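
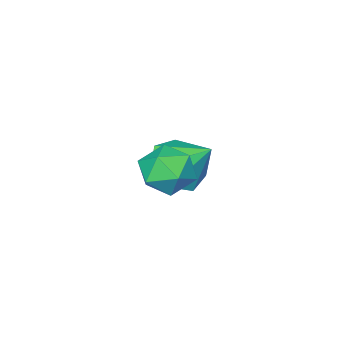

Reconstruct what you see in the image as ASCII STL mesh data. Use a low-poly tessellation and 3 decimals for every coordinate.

solid 
facet normal 0.155 -0.696 -0.701
outer loop
vertex -0.298 -0.814 -3.77
vertex -1.169 -1.328 -3.453
vertex -1.08 -0.568 -4.187
endloop
endfacet
facet normal 0.362 0.923 -0.134
outer loop
vertex -0.298 -0.814 -3.77
vertex -1.08 -0.568 -4.187
vertex -1.431 -0.152 -2.267
endloop
endfacet
facet normal 0.155 -0.696 -0.701
outer loop
vertex -1.08 -0.568 -4.187
vertex -1.169 -1.328 -3.453
vertex -1.93 -0.895 -4.051
endloop
endfacet
facet normal -0.383 0.886 -0.262
outer loop
vertex -1.08 -0.568 -4.187
vertex -1.93 -0.895 -4.051
vertex -1.431 -0.152 -2.267
endloop
endfacet
facet normal 0.154 -0.696 -0.701
outer loop
vertex -1.93 -0.895 -4.051
vertex -1.169 -1.328 -3.453
vertex -2.206 -1.547 -3.464
endloop
endfacet
facet normal -0.896 0.440 0.067
outer loop
vertex -1.93 -0.895 -4.051
vertex -2.206 -1.547 -3.464
vertex -1.431 -0.152 -2.267
endloop
endfacet
facet normal 0.154 -0.696 -0.701
outer loop
vertex -2.206 -1.547 -3.464
vertex -1.169 -1.328 -3.453
vertex -1.702 -2.035 -2.869
endloop
endfacet
facet normal -0.792 -0.080 0.605
outer loop
vertex -2.206 -1.547 -3.464
vertex -1.702 -2.035 -2.869
vertex -1.431 -0.152 -2.267
endloop
endfacet
facet normal 0.155 -0.696 -0.701
outer loop
vertex -1.702 -2.035 -2.869
vertex -1.169 -1.328 -3.453
vertex -0.796 -1.99 -2.714
endloop
endfacet
facet normal -0.148 -0.282 0.948
outer loop
vertex -1.702 -2.035 -2.869
vertex -0.796 -1.99 -2.714
vertex -1.431 -0.152 -2.267
endloop
endfacet
facet normal 0.156 -0.695 -0.702
outer loop
vertex -0.796 -1.99 -2.714
vertex -1.169 -1.328 -3.453
vertex -0.172 -1.447 -3.114
endloop
endfacet
facet normal 0.548 -0.014 0.836
outer loop
vertex -0.796 -1.99 -2.714
vertex -0.172 -1.447 -3.114
vertex -1.431 -0.152 -2.267
endloop
endfacet
facet normal 0.155 -0.696 -0.701
outer loop
vertex -0.172 -1.447 -3.114
vertex -1.169 -1.328 -3.453
vertex -0.298 -0.814 -3.77
endloop
endfacet
facet normal 0.776 0.522 0.355
outer loop
vertex -0.172 -1.447 -3.114
vertex -0.298 -0.814 -3.77
vertex -1.431 -0.152 -2.267
endloop
endfacet
facet normal 0.080 0.935 -0.346
outer loop
vertex 2.118 1.887 -1.591
vertex 1.319 2.115 -1.16
vertex 2.135 2.211 -0.713
endloop
endfacet
facet normal 0.725 0.642 -0.251
outer loop
vertex 2.118 1.887 -1.591
vertex 2.135 2.211 -0.713
vertex 2.685 1.494 -0.958
endloop
endfacet
facet normal 0.759 0.050 -0.649
outer loop
vertex 2.118 1.887 -1.591
vertex 2.685 1.494 -0.958
vertex 2.208 0.956 -1.558
endloop
endfacet
facet normal 0.137 -0.022 -0.990
outer loop
vertex 2.118 1.887 -1.591
vertex 2.208 0.956 -1.558
vertex 1.364 1.34 -1.683
endloop
endfacet
facet normal -0.283 0.525 -0.803
outer loop
vertex 2.118 1.887 -1.591
vertex 1.364 1.34 -1.683
vertex 1.319 2.115 -1.16
endloop
endfacet
facet normal 0.780 0.450 0.434
outer loop
vertex 2.685 1.494 -0.958
vertex 2.135 2.211 -0.713
vertex 2.236 1.48 -0.137
endloop
endfacet
facet normal -0.262 0.924 0.279
outer loop
vertex 2.135 2.211 -0.713
vertex 1.319 2.115 -1.16
vertex 1.392 1.864 -0.262
endloop
endfacet
facet normal -0.849 0.261 -0.460
outer loop
vertex 1.319 2.115 -1.16
vertex 1.364 1.34 -1.683
vertex 0.915 1.326 -0.862
endloop
endfacet
facet normal -0.171 -0.624 -0.762
outer loop
vertex 1.364 1.34 -1.683
vertex 2.208 0.956 -1.558
vertex 1.465 0.609 -1.107
endloop
endfacet
facet normal 0.836 -0.507 -0.210
outer loop
vertex 2.208 0.956 -1.558
vertex 2.685 1.494 -0.958
vertex 2.281 0.705 -0.66
endloop
endfacet
facet normal -0.137 0.022 0.990
outer loop
vertex 1.482 0.933 -0.229
vertex 2.236 1.48 -0.137
vertex 1.392 1.864 -0.262
endloop
endfacet
facet normal -0.759 -0.050 0.649
outer loop
vertex 1.482 0.933 -0.229
vertex 1.392 1.864 -0.262
vertex 0.915 1.326 -0.862
endloop
endfacet
facet normal -0.725 -0.642 0.251
outer loop
vertex 1.482 0.933 -0.229
vertex 0.915 1.326 -0.862
vertex 1.465 0.609 -1.107
endloop
endfacet
facet normal -0.080 -0.935 0.346
outer loop
vertex 1.482 0.933 -0.229
vertex 1.465 0.609 -1.107
vertex 2.281 0.705 -0.66
endloop
endfacet
facet normal 0.283 -0.525 0.803
outer loop
vertex 1.482 0.933 -0.229
vertex 2.281 0.705 -0.66
vertex 2.236 1.48 -0.137
endloop
endfacet
facet normal 0.171 0.624 0.762
outer loop
vertex 1.392 1.864 -0.262
vertex 2.236 1.48 -0.137
vertex 2.135 2.211 -0.713
endloop
endfacet
facet normal -0.836 0.507 0.210
outer loop
vertex 0.915 1.326 -0.862
vertex 1.392 1.864 -0.262
vertex 1.319 2.115 -1.16
endloop
endfacet
facet normal -0.780 -0.450 -0.434
outer loop
vertex 1.465 0.609 -1.107
vertex 0.915 1.326 -0.862
vertex 1.364 1.34 -1.683
endloop
endfacet
facet normal 0.262 -0.924 -0.279
outer loop
vertex 2.281 0.705 -0.66
vertex 1.465 0.609 -1.107
vertex 2.208 0.956 -1.558
endloop
endfacet
facet normal 0.849 -0.261 0.460
outer loop
vertex 2.236 1.48 -0.137
vertex 2.281 0.705 -0.66
vertex 2.685 1.494 -0.958
endloop
endfacet

endsolid


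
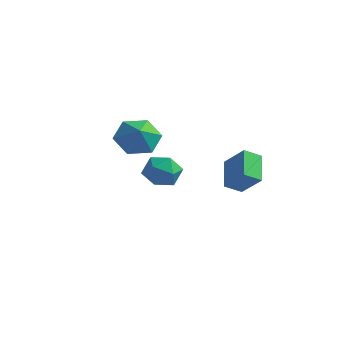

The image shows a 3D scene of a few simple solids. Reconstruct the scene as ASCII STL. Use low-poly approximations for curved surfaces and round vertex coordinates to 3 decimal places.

solid 
facet normal -0.568 -0.653 0.501
outer loop
vertex 2.058 -0.306 -2.847
vertex 1.399 0.863 -2.07
vertex 1.058 -0.204 -3.849
endloop
endfacet
facet normal 0.425 -0.754 -0.501
outer loop
vertex 1.581 0.397 -4.31
vertex 2.058 -0.306 -2.847
vertex 1.058 -0.204 -3.849
endloop
endfacet
facet normal -0.569 -0.653 0.501
outer loop
vertex 1.058 -0.204 -3.849
vertex 1.399 0.863 -2.07
vertex 0.399 0.965 -3.073
endloop
endfacet
facet normal -0.705 0.072 -0.706
outer loop
vertex 0.399 0.965 -3.073
vertex 1.581 0.397 -4.31
vertex 1.058 -0.204 -3.849
endloop
endfacet
facet normal 0.705 -0.072 0.706
outer loop
vertex 2.058 -0.306 -2.847
vertex 1.922 1.464 -2.531
vertex 1.399 0.863 -2.07
endloop
endfacet
facet normal 0.426 -0.754 -0.501
outer loop
vertex 2.581 0.295 -3.307
vertex 2.058 -0.306 -2.847
vertex 1.581 0.397 -4.31
endloop
endfacet
facet normal 0.704 -0.072 0.706
outer loop
vertex 2.581 0.295 -3.307
vertex 1.922 1.464 -2.531
vertex 2.058 -0.306 -2.847
endloop
endfacet
facet normal -0.425 0.754 0.501
outer loop
vertex 1.399 0.863 -2.07
vertex 1.922 1.464 -2.531
vertex 0.399 0.965 -3.073
endloop
endfacet
facet normal -0.704 0.072 -0.706
outer loop
vertex 0.922 1.566 -3.533
vertex 1.581 0.397 -4.31
vertex 0.399 0.965 -3.073
endloop
endfacet
facet normal -0.425 0.754 0.501
outer loop
vertex 0.399 0.965 -3.073
vertex 1.922 1.464 -2.531
vertex 0.922 1.566 -3.533
endloop
endfacet
facet normal 0.568 0.653 -0.500
outer loop
vertex 0.922 1.566 -3.533
vertex 2.581 0.295 -3.307
vertex 1.581 0.397 -4.31
endloop
endfacet
facet normal 0.568 0.653 -0.501
outer loop
vertex 1.922 1.464 -2.531
vertex 2.581 0.295 -3.307
vertex 0.922 1.566 -3.533
endloop
endfacet
facet normal -0.465 0.545 -0.698
outer loop
vertex -2.796 1.161 -2.375
vertex -3.619 0.461 -2.374
vertex -3.63 1.309 -1.704
endloop
endfacet
facet normal 0.633 0.265 0.728
outer loop
vertex -2.796 1.161 -2.375
vertex -3.63 1.309 -1.704
vertex -3.121 -0.121 -1.626
endloop
endfacet
facet normal -0.465 0.545 -0.698
outer loop
vertex -3.63 1.309 -1.704
vertex -3.619 0.461 -2.374
vertex -4.452 0.609 -1.703
endloop
endfacet
facet normal -0.035 0.042 0.999
outer loop
vertex -3.63 1.309 -1.704
vertex -4.452 0.609 -1.703
vertex -3.121 -0.121 -1.626
endloop
endfacet
facet normal -0.465 0.545 -0.698
outer loop
vertex -4.452 0.609 -1.703
vertex -3.619 0.461 -2.374
vertex -4.441 -0.238 -2.372
endloop
endfacet
facet normal -0.361 -0.581 0.730
outer loop
vertex -4.452 0.609 -1.703
vertex -4.441 -0.238 -2.372
vertex -3.121 -0.121 -1.626
endloop
endfacet
facet normal -0.465 0.545 -0.698
outer loop
vertex -4.441 -0.238 -2.372
vertex -3.619 0.461 -2.374
vertex -3.607 -0.386 -3.043
endloop
endfacet
facet normal -0.021 -0.981 0.191
outer loop
vertex -4.441 -0.238 -2.372
vertex -3.607 -0.386 -3.043
vertex -3.121 -0.121 -1.626
endloop
endfacet
facet normal -0.465 0.545 -0.698
outer loop
vertex -3.607 -0.386 -3.043
vertex -3.619 0.461 -2.374
vertex -2.785 0.314 -3.044
endloop
endfacet
facet normal 0.646 -0.759 -0.080
outer loop
vertex -3.607 -0.386 -3.043
vertex -2.785 0.314 -3.044
vertex -3.121 -0.121 -1.626
endloop
endfacet
facet normal -0.465 0.545 -0.698
outer loop
vertex -2.785 0.314 -3.044
vertex -3.619 0.461 -2.374
vertex -2.796 1.161 -2.375
endloop
endfacet
facet normal 0.973 -0.136 0.189
outer loop
vertex -2.785 0.314 -3.044
vertex -2.796 1.161 -2.375
vertex -3.121 -0.121 -1.626
endloop
endfacet
facet normal -0.158 -0.235 0.959
outer loop
vertex -1.262 -2.269 -1.834
vertex -0.71 -2.994 -1.921
vertex -0.367 -2.185 -1.666
endloop
endfacet
facet normal -0.205 0.470 0.858
outer loop
vertex -1.262 -2.269 -1.834
vertex -0.367 -2.185 -1.666
vertex -0.808 -1.532 -2.129
endloop
endfacet
facet normal -0.716 0.590 0.373
outer loop
vertex -1.262 -2.269 -1.834
vertex -0.808 -1.532 -2.129
vertex -1.424 -1.936 -2.671
endloop
endfacet
facet normal -0.984 -0.040 0.174
outer loop
vertex -1.262 -2.269 -1.834
vertex -1.424 -1.936 -2.671
vertex -1.364 -2.84 -2.542
endloop
endfacet
facet normal -0.639 -0.551 0.536
outer loop
vertex -1.262 -2.269 -1.834
vertex -1.364 -2.84 -2.542
vertex -0.71 -2.994 -1.921
endloop
endfacet
facet normal 0.414 0.696 0.587
outer loop
vertex -0.808 -1.532 -2.129
vertex -0.367 -2.185 -1.666
vertex 0.024 -1.8 -2.398
endloop
endfacet
facet normal 0.491 -0.444 0.749
outer loop
vertex -0.367 -2.185 -1.666
vertex -0.71 -2.994 -1.921
vertex 0.084 -2.704 -2.269
endloop
endfacet
facet normal -0.287 -0.956 0.065
outer loop
vertex -0.71 -2.994 -1.921
vertex -1.364 -2.84 -2.542
vertex -0.532 -3.108 -2.811
endloop
endfacet
facet normal -0.844 -0.130 -0.520
outer loop
vertex -1.364 -2.84 -2.542
vertex -1.424 -1.936 -2.671
vertex -0.973 -2.455 -3.274
endloop
endfacet
facet normal -0.411 0.890 -0.196
outer loop
vertex -1.424 -1.936 -2.671
vertex -0.808 -1.532 -2.129
vertex -0.63 -1.646 -3.019
endloop
endfacet
facet normal 0.984 0.040 -0.174
outer loop
vertex -0.078 -2.371 -3.106
vertex 0.024 -1.8 -2.398
vertex 0.084 -2.704 -2.269
endloop
endfacet
facet normal 0.716 -0.590 -0.373
outer loop
vertex -0.078 -2.371 -3.106
vertex 0.084 -2.704 -2.269
vertex -0.532 -3.108 -2.811
endloop
endfacet
facet normal 0.205 -0.470 -0.858
outer loop
vertex -0.078 -2.371 -3.106
vertex -0.532 -3.108 -2.811
vertex -0.973 -2.455 -3.274
endloop
endfacet
facet normal 0.158 0.235 -0.959
outer loop
vertex -0.078 -2.371 -3.106
vertex -0.973 -2.455 -3.274
vertex -0.63 -1.646 -3.019
endloop
endfacet
facet normal 0.639 0.551 -0.536
outer loop
vertex -0.078 -2.371 -3.106
vertex -0.63 -1.646 -3.019
vertex 0.024 -1.8 -2.398
endloop
endfacet
facet normal 0.844 0.130 0.520
outer loop
vertex 0.084 -2.704 -2.269
vertex 0.024 -1.8 -2.398
vertex -0.367 -2.185 -1.666
endloop
endfacet
facet normal 0.411 -0.890 0.196
outer loop
vertex -0.532 -3.108 -2.811
vertex 0.084 -2.704 -2.269
vertex -0.71 -2.994 -1.921
endloop
endfacet
facet normal -0.414 -0.696 -0.587
outer loop
vertex -0.973 -2.455 -3.274
vertex -0.532 -3.108 -2.811
vertex -1.364 -2.84 -2.542
endloop
endfacet
facet normal -0.491 0.444 -0.749
outer loop
vertex -0.63 -1.646 -3.019
vertex -0.973 -2.455 -3.274
vertex -1.424 -1.936 -2.671
endloop
endfacet
facet normal 0.287 0.956 -0.065
outer loop
vertex 0.024 -1.8 -2.398
vertex -0.63 -1.646 -3.019
vertex -0.808 -1.532 -2.129
endloop
endfacet

endsolid


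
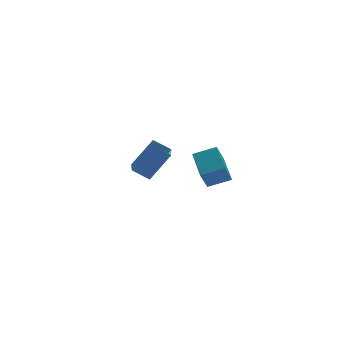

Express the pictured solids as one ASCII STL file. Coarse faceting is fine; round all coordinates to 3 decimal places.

solid 
facet normal -0.461 -0.253 0.851
outer loop
vertex -0.899 -2.97 0.725
vertex -0.527 -1.436 1.383
vertex -1.897 -2.549 0.31
endloop
endfacet
facet normal -0.218 -0.897 -0.385
outer loop
vertex -1.413 -2.284 -0.583
vertex -0.899 -2.97 0.725
vertex -1.897 -2.549 0.31
endloop
endfacet
facet normal -0.460 -0.253 0.851
outer loop
vertex -1.897 -2.549 0.31
vertex -0.527 -1.436 1.383
vertex -1.525 -1.016 0.968
endloop
endfacet
facet normal -0.860 0.363 -0.359
outer loop
vertex -1.525 -1.016 0.968
vertex -1.413 -2.284 -0.583
vertex -1.897 -2.549 0.31
endloop
endfacet
facet normal 0.860 -0.362 0.359
outer loop
vertex -0.899 -2.97 0.725
vertex -0.043 -1.171 0.49
vertex -0.527 -1.436 1.383
endloop
endfacet
facet normal -0.217 -0.897 -0.385
outer loop
vertex -0.415 -2.704 -0.168
vertex -0.899 -2.97 0.725
vertex -1.413 -2.284 -0.583
endloop
endfacet
facet normal 0.860 -0.363 0.358
outer loop
vertex -0.415 -2.704 -0.168
vertex -0.043 -1.171 0.49
vertex -0.899 -2.97 0.725
endloop
endfacet
facet normal 0.218 0.897 0.384
outer loop
vertex -0.527 -1.436 1.383
vertex -0.043 -1.171 0.49
vertex -1.525 -1.016 0.968
endloop
endfacet
facet normal -0.860 0.362 -0.358
outer loop
vertex -1.041 -0.75 0.075
vertex -1.413 -2.284 -0.583
vertex -1.525 -1.016 0.968
endloop
endfacet
facet normal 0.218 0.897 0.385
outer loop
vertex -1.525 -1.016 0.968
vertex -0.043 -1.171 0.49
vertex -1.041 -0.75 0.075
endloop
endfacet
facet normal 0.460 0.253 -0.851
outer loop
vertex -1.041 -0.75 0.075
vertex -0.415 -2.704 -0.168
vertex -1.413 -2.284 -0.583
endloop
endfacet
facet normal 0.461 0.253 -0.851
outer loop
vertex -0.043 -1.171 0.49
vertex -0.415 -2.704 -0.168
vertex -1.041 -0.75 0.075
endloop
endfacet
facet normal -0.698 -0.162 -0.697
outer loop
vertex -2.786 2.76 -0.906
vertex -2.015 4.39 -2.058
vertex -2.155 2.12 -1.389
endloop
endfacet
facet normal -0.360 -0.762 0.538
outer loop
vertex -0.905 2.41 -0.142
vertex -2.786 2.76 -0.906
vertex -2.155 2.12 -1.389
endloop
endfacet
facet normal -0.699 -0.162 -0.697
outer loop
vertex -2.155 2.12 -1.389
vertex -2.015 4.39 -2.058
vertex -1.385 3.75 -2.541
endloop
endfacet
facet normal 0.618 -0.627 -0.474
outer loop
vertex -1.385 3.75 -2.541
vertex -0.905 2.41 -0.142
vertex -2.155 2.12 -1.389
endloop
endfacet
facet normal -0.618 0.627 0.474
outer loop
vertex -2.786 2.76 -0.906
vertex -0.765 4.68 -0.811
vertex -2.015 4.39 -2.058
endloop
endfacet
facet normal -0.361 -0.761 0.539
outer loop
vertex -1.535 3.05 0.341
vertex -2.786 2.76 -0.906
vertex -0.905 2.41 -0.142
endloop
endfacet
facet normal -0.618 0.627 0.474
outer loop
vertex -1.535 3.05 0.341
vertex -0.765 4.68 -0.811
vertex -2.786 2.76 -0.906
endloop
endfacet
facet normal 0.361 0.761 -0.539
outer loop
vertex -2.015 4.39 -2.058
vertex -0.765 4.68 -0.811
vertex -1.385 3.75 -2.541
endloop
endfacet
facet normal 0.618 -0.627 -0.474
outer loop
vertex -0.134 4.04 -1.294
vertex -0.905 2.41 -0.142
vertex -1.385 3.75 -2.541
endloop
endfacet
facet normal 0.360 0.762 -0.539
outer loop
vertex -1.385 3.75 -2.541
vertex -0.765 4.68 -0.811
vertex -0.134 4.04 -1.294
endloop
endfacet
facet normal 0.699 0.162 0.697
outer loop
vertex -0.134 4.04 -1.294
vertex -1.535 3.05 0.341
vertex -0.905 2.41 -0.142
endloop
endfacet
facet normal 0.698 0.163 0.697
outer loop
vertex -0.765 4.68 -0.811
vertex -1.535 3.05 0.341
vertex -0.134 4.04 -1.294
endloop
endfacet

endsolid


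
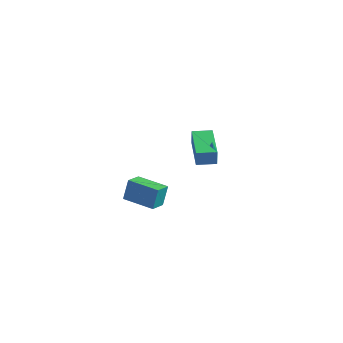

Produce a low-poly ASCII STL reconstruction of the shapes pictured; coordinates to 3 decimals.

solid 
facet normal -0.942 -0.316 0.110
outer loop
vertex 1.891 -2.632 -1.136
vertex 1.611 -1.86 -1.313
vertex 1.854 -2.887 -2.185
endloop
endfacet
facet normal 0.332 -0.919 0.212
outer loop
vertex 3.249 -2.42 -2.347
vertex 1.891 -2.632 -1.136
vertex 1.854 -2.887 -2.185
endloop
endfacet
facet normal -0.942 -0.316 0.110
outer loop
vertex 1.854 -2.887 -2.185
vertex 1.611 -1.86 -1.313
vertex 1.574 -2.115 -2.362
endloop
endfacet
facet normal -0.034 -0.235 -0.971
outer loop
vertex 1.574 -2.115 -2.362
vertex 3.249 -2.42 -2.347
vertex 1.854 -2.887 -2.185
endloop
endfacet
facet normal 0.034 0.235 0.971
outer loop
vertex 1.891 -2.632 -1.136
vertex 3.006 -1.393 -1.475
vertex 1.611 -1.86 -1.313
endloop
endfacet
facet normal 0.332 -0.919 0.212
outer loop
vertex 3.286 -2.165 -1.298
vertex 1.891 -2.632 -1.136
vertex 3.249 -2.42 -2.347
endloop
endfacet
facet normal 0.034 0.235 0.971
outer loop
vertex 3.286 -2.165 -1.298
vertex 3.006 -1.393 -1.475
vertex 1.891 -2.632 -1.136
endloop
endfacet
facet normal -0.332 0.919 -0.212
outer loop
vertex 1.611 -1.86 -1.313
vertex 3.006 -1.393 -1.475
vertex 1.574 -2.115 -2.362
endloop
endfacet
facet normal -0.034 -0.235 -0.971
outer loop
vertex 2.969 -1.648 -2.524
vertex 3.249 -2.42 -2.347
vertex 1.574 -2.115 -2.362
endloop
endfacet
facet normal -0.332 0.919 -0.212
outer loop
vertex 1.574 -2.115 -2.362
vertex 3.006 -1.393 -1.475
vertex 2.969 -1.648 -2.524
endloop
endfacet
facet normal 0.942 0.316 -0.110
outer loop
vertex 2.969 -1.648 -2.524
vertex 3.286 -2.165 -1.298
vertex 3.249 -2.42 -2.347
endloop
endfacet
facet normal 0.942 0.316 -0.110
outer loop
vertex 3.006 -1.393 -1.475
vertex 3.286 -2.165 -1.298
vertex 2.969 -1.648 -2.524
endloop
endfacet
facet normal -0.809 0.557 0.189
outer loop
vertex -1.254 3.549 -1.594
vertex -0.713 4.33 -1.581
vertex -1.38 3.649 -2.428
endloop
endfacet
facet normal -0.570 -0.822 -0.012
outer loop
vertex 0.213 2.55 -2.799
vertex -1.254 3.549 -1.594
vertex -1.38 3.649 -2.428
endloop
endfacet
facet normal -0.808 0.558 0.188
outer loop
vertex -1.38 3.649 -2.428
vertex -0.713 4.33 -1.581
vertex -0.838 4.43 -2.416
endloop
endfacet
facet normal -0.148 0.118 -0.982
outer loop
vertex -0.838 4.43 -2.416
vertex 0.213 2.55 -2.799
vertex -1.38 3.649 -2.428
endloop
endfacet
facet normal 0.147 -0.118 0.982
outer loop
vertex -1.254 3.549 -1.594
vertex 0.88 3.231 -1.952
vertex -0.713 4.33 -1.581
endloop
endfacet
facet normal -0.570 -0.821 -0.013
outer loop
vertex 0.338 2.45 -1.964
vertex -1.254 3.549 -1.594
vertex 0.213 2.55 -2.799
endloop
endfacet
facet normal 0.147 -0.117 0.982
outer loop
vertex 0.338 2.45 -1.964
vertex 0.88 3.231 -1.952
vertex -1.254 3.549 -1.594
endloop
endfacet
facet normal 0.570 0.822 0.013
outer loop
vertex -0.713 4.33 -1.581
vertex 0.88 3.231 -1.952
vertex -0.838 4.43 -2.416
endloop
endfacet
facet normal -0.147 0.118 -0.982
outer loop
vertex 0.754 3.331 -2.786
vertex 0.213 2.55 -2.799
vertex -0.838 4.43 -2.416
endloop
endfacet
facet normal 0.570 0.822 0.012
outer loop
vertex -0.838 4.43 -2.416
vertex 0.88 3.231 -1.952
vertex 0.754 3.331 -2.786
endloop
endfacet
facet normal 0.809 -0.557 -0.188
outer loop
vertex 0.754 3.331 -2.786
vertex 0.338 2.45 -1.964
vertex 0.213 2.55 -2.799
endloop
endfacet
facet normal 0.808 -0.558 -0.189
outer loop
vertex 0.88 3.231 -1.952
vertex 0.338 2.45 -1.964
vertex 0.754 3.331 -2.786
endloop
endfacet

endsolid


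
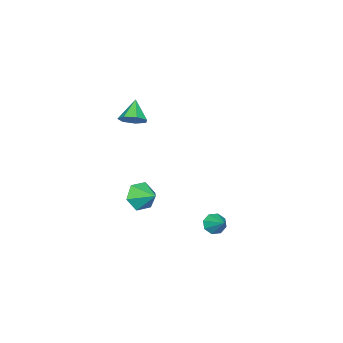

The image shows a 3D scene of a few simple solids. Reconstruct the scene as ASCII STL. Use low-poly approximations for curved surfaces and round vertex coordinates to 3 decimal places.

solid 
facet normal -0.434 -0.715 -0.548
outer loop
vertex -0.726 1.032 -4.76
vertex -1.202 0.935 -4.256
vertex -1.157 1.343 -4.824
endloop
endfacet
facet normal 0.555 0.667 -0.497
outer loop
vertex -0.726 1.032 -4.76
vertex -1.157 1.343 -4.824
vertex -0.638 1.865 -3.544
endloop
endfacet
facet normal -0.434 -0.715 -0.548
outer loop
vertex -1.157 1.343 -4.824
vertex -1.202 0.935 -4.256
vertex -1.615 1.415 -4.555
endloop
endfacet
facet normal -0.062 0.933 -0.355
outer loop
vertex -1.157 1.343 -4.824
vertex -1.615 1.415 -4.555
vertex -0.638 1.865 -3.544
endloop
endfacet
facet normal -0.434 -0.715 -0.548
outer loop
vertex -1.615 1.415 -4.555
vertex -1.202 0.935 -4.256
vertex -1.831 1.206 -4.111
endloop
endfacet
facet normal -0.528 0.838 0.137
outer loop
vertex -1.615 1.415 -4.555
vertex -1.831 1.206 -4.111
vertex -0.638 1.865 -3.544
endloop
endfacet
facet normal -0.434 -0.715 -0.547
outer loop
vertex -1.831 1.206 -4.111
vertex -1.202 0.935 -4.256
vertex -1.679 0.839 -3.752
endloop
endfacet
facet normal -0.572 0.440 0.692
outer loop
vertex -1.831 1.206 -4.111
vertex -1.679 0.839 -3.752
vertex -0.638 1.865 -3.544
endloop
endfacet
facet normal -0.435 -0.715 -0.548
outer loop
vertex -1.679 0.839 -3.752
vertex -1.202 0.935 -4.256
vertex -1.247 0.528 -3.689
endloop
endfacet
facet normal -0.166 -0.031 0.986
outer loop
vertex -1.679 0.839 -3.752
vertex -1.247 0.528 -3.689
vertex -0.638 1.865 -3.544
endloop
endfacet
facet normal -0.433 -0.716 -0.548
outer loop
vertex -1.247 0.528 -3.689
vertex -1.202 0.935 -4.256
vertex -0.789 0.456 -3.957
endloop
endfacet
facet normal 0.447 -0.295 0.844
outer loop
vertex -1.247 0.528 -3.689
vertex -0.789 0.456 -3.957
vertex -0.638 1.865 -3.544
endloop
endfacet
facet normal -0.434 -0.716 -0.547
outer loop
vertex -0.789 0.456 -3.957
vertex -1.202 0.935 -4.256
vertex -0.573 0.664 -4.401
endloop
endfacet
facet normal 0.915 -0.201 0.351
outer loop
vertex -0.789 0.456 -3.957
vertex -0.573 0.664 -4.401
vertex -0.638 1.865 -3.544
endloop
endfacet
facet normal -0.434 -0.715 -0.548
outer loop
vertex -0.573 0.664 -4.401
vertex -1.202 0.935 -4.256
vertex -0.726 1.032 -4.76
endloop
endfacet
facet normal 0.958 0.198 -0.205
outer loop
vertex -0.573 0.664 -4.401
vertex -0.726 1.032 -4.76
vertex -0.638 1.865 -3.544
endloop
endfacet
facet normal 0.653 0.295 -0.697
outer loop
vertex 0.509 -4.07 3.195
vertex 0.097 -3.379 3.102
vertex 0.709 -3.537 3.608
endloop
endfacet
facet normal 0.328 -0.652 0.683
outer loop
vertex 0.509 -4.07 3.195
vertex 0.709 -3.537 3.608
vertex -0.837 -3.801 4.098
endloop
endfacet
facet normal 0.653 0.296 -0.697
outer loop
vertex 0.709 -3.537 3.608
vertex 0.097 -3.379 3.102
vertex 0.448 -2.885 3.64
endloop
endfacet
facet normal 0.291 0.069 0.954
outer loop
vertex 0.709 -3.537 3.608
vertex 0.448 -2.885 3.64
vertex -0.837 -3.801 4.098
endloop
endfacet
facet normal 0.654 0.295 -0.697
outer loop
vertex 0.448 -2.885 3.64
vertex 0.097 -3.379 3.102
vertex -0.077 -2.605 3.266
endloop
endfacet
facet normal -0.190 0.639 0.745
outer loop
vertex 0.448 -2.885 3.64
vertex -0.077 -2.605 3.266
vertex -0.837 -3.801 4.098
endloop
endfacet
facet normal 0.654 0.295 -0.697
outer loop
vertex -0.077 -2.605 3.266
vertex 0.097 -3.379 3.102
vertex -0.471 -2.908 2.768
endloop
endfacet
facet normal -0.751 0.625 0.213
outer loop
vertex -0.077 -2.605 3.266
vertex -0.471 -2.908 2.768
vertex -0.837 -3.801 4.098
endloop
endfacet
facet normal 0.654 0.295 -0.697
outer loop
vertex -0.471 -2.908 2.768
vertex 0.097 -3.379 3.102
vertex -0.437 -3.565 2.522
endloop
endfacet
facet normal -0.970 0.040 -0.240
outer loop
vertex -0.471 -2.908 2.768
vertex -0.437 -3.565 2.522
vertex -0.837 -3.801 4.098
endloop
endfacet
facet normal 0.654 0.295 -0.697
outer loop
vertex -0.437 -3.565 2.522
vertex 0.097 -3.379 3.102
vertex -0.001 -4.082 2.712
endloop
endfacet
facet normal -0.683 -0.677 -0.275
outer loop
vertex -0.437 -3.565 2.522
vertex -0.001 -4.082 2.712
vertex -0.837 -3.801 4.098
endloop
endfacet
facet normal 0.653 0.296 -0.697
outer loop
vertex -0.001 -4.082 2.712
vertex 0.097 -3.379 3.102
vertex 0.509 -4.07 3.195
endloop
endfacet
facet normal -0.106 -0.985 0.136
outer loop
vertex -0.001 -4.082 2.712
vertex 0.509 -4.07 3.195
vertex -0.837 -3.801 4.098
endloop
endfacet
facet normal -0.231 -0.870 -0.435
outer loop
vertex -0.838 -3.825 -4.662
vertex -1.544 -3.989 -3.959
vertex -1.782 -3.5 -4.81
endloop
endfacet
facet normal 0.351 0.790 -0.504
outer loop
vertex -0.838 -3.825 -4.662
vertex -1.782 -3.5 -4.81
vertex -1.236 -2.831 -3.381
endloop
endfacet
facet normal -0.232 -0.870 -0.435
outer loop
vertex -1.782 -3.5 -4.81
vertex -1.544 -3.989 -3.959
vertex -2.489 -3.663 -4.107
endloop
endfacet
facet normal -0.437 0.867 -0.239
outer loop
vertex -1.782 -3.5 -4.81
vertex -2.489 -3.663 -4.107
vertex -1.236 -2.831 -3.381
endloop
endfacet
facet normal -0.232 -0.870 -0.435
outer loop
vertex -2.489 -3.663 -4.107
vertex -1.544 -3.989 -3.959
vertex -2.251 -4.152 -3.256
endloop
endfacet
facet normal -0.661 0.556 0.504
outer loop
vertex -2.489 -3.663 -4.107
vertex -2.251 -4.152 -3.256
vertex -1.236 -2.831 -3.381
endloop
endfacet
facet normal -0.231 -0.870 -0.434
outer loop
vertex -2.251 -4.152 -3.256
vertex -1.544 -3.989 -3.959
vertex -1.306 -4.477 -3.108
endloop
endfacet
facet normal -0.096 0.167 0.981
outer loop
vertex -2.251 -4.152 -3.256
vertex -1.306 -4.477 -3.108
vertex -1.236 -2.831 -3.381
endloop
endfacet
facet normal -0.232 -0.870 -0.434
outer loop
vertex -1.306 -4.477 -3.108
vertex -1.544 -3.989 -3.959
vertex -0.6 -4.314 -3.811
endloop
endfacet
facet normal 0.692 0.089 0.716
outer loop
vertex -1.306 -4.477 -3.108
vertex -0.6 -4.314 -3.811
vertex -1.236 -2.831 -3.381
endloop
endfacet
facet normal -0.231 -0.870 -0.435
outer loop
vertex -0.6 -4.314 -3.811
vertex -1.544 -3.989 -3.959
vertex -0.838 -3.825 -4.662
endloop
endfacet
facet normal 0.916 0.400 -0.026
outer loop
vertex -0.6 -4.314 -3.811
vertex -0.838 -3.825 -4.662
vertex -1.236 -2.831 -3.381
endloop
endfacet

endsolid


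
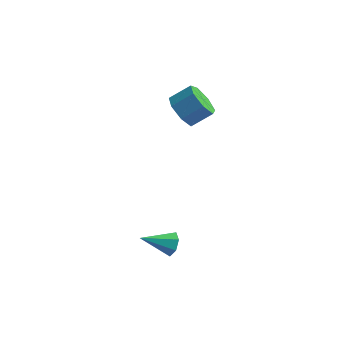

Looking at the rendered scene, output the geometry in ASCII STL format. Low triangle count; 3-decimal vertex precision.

solid 
facet normal -0.679 -0.454 -0.577
outer loop
vertex 1.829 2.959 0.222
vertex 1.162 3.458 0.614
vertex 1.664 3.655 -0.132
endloop
endfacet
facet normal 0.704 -0.182 -0.686
outer loop
vertex 1.829 2.959 0.222
vertex 1.664 3.655 -0.132
vertex 2.644 3.503 0.914
endloop
endfacet
facet normal 0.704 -0.181 -0.686
outer loop
vertex 2.644 3.503 0.914
vertex 1.664 3.655 -0.132
vertex 2.479 4.2 0.561
endloop
endfacet
facet normal 0.679 0.453 0.577
outer loop
vertex 2.644 3.503 0.914
vertex 2.479 4.2 0.561
vertex 1.978 4.002 1.306
endloop
endfacet
facet normal -0.680 -0.453 -0.577
outer loop
vertex 1.664 3.655 -0.132
vertex 1.162 3.458 0.614
vertex 1.122 4.203 0.076
endloop
endfacet
facet normal 0.278 0.569 -0.774
outer loop
vertex 1.664 3.655 -0.132
vertex 1.122 4.203 0.076
vertex 2.479 4.2 0.561
endloop
endfacet
facet normal 0.278 0.569 -0.774
outer loop
vertex 2.479 4.2 0.561
vertex 1.122 4.203 0.076
vertex 1.937 4.747 0.769
endloop
endfacet
facet normal 0.679 0.453 0.577
outer loop
vertex 2.479 4.2 0.561
vertex 1.937 4.747 0.769
vertex 1.978 4.002 1.306
endloop
endfacet
facet normal -0.679 -0.453 -0.577
outer loop
vertex 1.122 4.203 0.076
vertex 1.162 3.458 0.614
vertex 0.61 4.19 0.689
endloop
endfacet
facet normal -0.357 0.891 -0.279
outer loop
vertex 1.122 4.203 0.076
vertex 0.61 4.19 0.689
vertex 1.937 4.747 0.769
endloop
endfacet
facet normal -0.357 0.891 -0.280
outer loop
vertex 1.937 4.747 0.769
vertex 0.61 4.19 0.689
vertex 1.425 4.734 1.381
endloop
endfacet
facet normal 0.679 0.454 0.577
outer loop
vertex 1.937 4.747 0.769
vertex 1.425 4.734 1.381
vertex 1.978 4.002 1.306
endloop
endfacet
facet normal -0.679 -0.453 -0.578
outer loop
vertex 0.61 4.19 0.689
vertex 1.162 3.458 0.614
vertex 0.514 3.625 1.245
endloop
endfacet
facet normal -0.724 0.542 0.426
outer loop
vertex 0.61 4.19 0.689
vertex 0.514 3.625 1.245
vertex 1.425 4.734 1.381
endloop
endfacet
facet normal -0.724 0.542 0.426
outer loop
vertex 1.425 4.734 1.381
vertex 0.514 3.625 1.245
vertex 1.329 4.169 1.937
endloop
endfacet
facet normal 0.679 0.453 0.578
outer loop
vertex 1.425 4.734 1.381
vertex 1.329 4.169 1.937
vertex 1.978 4.002 1.306
endloop
endfacet
facet normal -0.679 -0.454 -0.577
outer loop
vertex 0.514 3.625 1.245
vertex 1.162 3.458 0.614
vertex 0.907 2.935 1.326
endloop
endfacet
facet normal -0.545 -0.215 0.811
outer loop
vertex 0.514 3.625 1.245
vertex 0.907 2.935 1.326
vertex 1.329 4.169 1.937
endloop
endfacet
facet normal -0.545 -0.215 0.811
outer loop
vertex 1.329 4.169 1.937
vertex 0.907 2.935 1.326
vertex 1.722 3.479 2.018
endloop
endfacet
facet normal 0.678 0.454 0.578
outer loop
vertex 1.329 4.169 1.937
vertex 1.722 3.479 2.018
vertex 1.978 4.002 1.306
endloop
endfacet
facet normal -0.679 -0.454 -0.577
outer loop
vertex 0.907 2.935 1.326
vertex 1.162 3.458 0.614
vertex 1.492 2.638 0.871
endloop
endfacet
facet normal 0.044 -0.810 0.585
outer loop
vertex 0.907 2.935 1.326
vertex 1.492 2.638 0.871
vertex 1.722 3.479 2.018
endloop
endfacet
facet normal 0.044 -0.810 0.585
outer loop
vertex 1.722 3.479 2.018
vertex 1.492 2.638 0.871
vertex 2.307 3.182 1.563
endloop
endfacet
facet normal 0.679 0.453 0.577
outer loop
vertex 1.722 3.479 2.018
vertex 2.307 3.182 1.563
vertex 1.978 4.002 1.306
endloop
endfacet
facet normal -0.679 -0.454 -0.577
outer loop
vertex 1.492 2.638 0.871
vertex 1.162 3.458 0.614
vertex 1.829 2.959 0.222
endloop
endfacet
facet normal 0.600 -0.796 -0.082
outer loop
vertex 1.492 2.638 0.871
vertex 1.829 2.959 0.222
vertex 2.307 3.182 1.563
endloop
endfacet
facet normal 0.600 -0.796 -0.082
outer loop
vertex 2.307 3.182 1.563
vertex 1.829 2.959 0.222
vertex 2.644 3.503 0.914
endloop
endfacet
facet normal 0.679 0.453 0.577
outer loop
vertex 2.307 3.182 1.563
vertex 2.644 3.503 0.914
vertex 1.978 4.002 1.306
endloop
endfacet
facet normal 0.747 0.491 -0.448
outer loop
vertex 3.192 -1.857 -3.123
vertex 2.832 -1.775 -3.633
vertex 2.889 -1.402 -3.129
endloop
endfacet
facet normal 0.085 0.070 0.994
outer loop
vertex 3.192 -1.857 -3.123
vertex 2.889 -1.402 -3.129
vertex 1.688 -2.525 -2.947
endloop
endfacet
facet normal 0.748 0.491 -0.448
outer loop
vertex 2.889 -1.402 -3.129
vertex 2.832 -1.775 -3.633
vertex 2.543 -1.227 -3.515
endloop
endfacet
facet normal -0.450 0.590 0.671
outer loop
vertex 2.889 -1.402 -3.129
vertex 2.543 -1.227 -3.515
vertex 1.688 -2.525 -2.947
endloop
endfacet
facet normal 0.747 0.491 -0.449
outer loop
vertex 2.543 -1.227 -3.515
vertex 2.832 -1.775 -3.633
vertex 2.414 -1.465 -3.99
endloop
endfacet
facet normal -0.842 0.537 -0.040
outer loop
vertex 2.543 -1.227 -3.515
vertex 2.414 -1.465 -3.99
vertex 1.688 -2.525 -2.947
endloop
endfacet
facet normal 0.747 0.491 -0.448
outer loop
vertex 2.414 -1.465 -3.99
vertex 2.832 -1.775 -3.633
vertex 2.6 -1.936 -4.196
endloop
endfacet
facet normal -0.795 -0.050 -0.604
outer loop
vertex 2.414 -1.465 -3.99
vertex 2.6 -1.936 -4.196
vertex 1.688 -2.525 -2.947
endloop
endfacet
facet normal 0.748 0.489 -0.448
outer loop
vertex 2.6 -1.936 -4.196
vertex 2.832 -1.775 -3.633
vertex 2.959 -2.286 -3.979
endloop
endfacet
facet normal -0.347 -0.725 -0.595
outer loop
vertex 2.6 -1.936 -4.196
vertex 2.959 -2.286 -3.979
vertex 1.688 -2.525 -2.947
endloop
endfacet
facet normal 0.747 0.490 -0.449
outer loop
vertex 2.959 -2.286 -3.979
vertex 2.832 -1.775 -3.633
vertex 3.223 -2.25 -3.501
endloop
endfacet
facet normal 0.170 -0.985 -0.019
outer loop
vertex 2.959 -2.286 -3.979
vertex 3.223 -2.25 -3.501
vertex 1.688 -2.525 -2.947
endloop
endfacet
facet normal 0.747 0.490 -0.449
outer loop
vertex 3.223 -2.25 -3.501
vertex 2.832 -1.775 -3.633
vertex 3.192 -1.857 -3.123
endloop
endfacet
facet normal 0.361 -0.632 0.686
outer loop
vertex 3.223 -2.25 -3.501
vertex 3.192 -1.857 -3.123
vertex 1.688 -2.525 -2.947
endloop
endfacet

endsolid


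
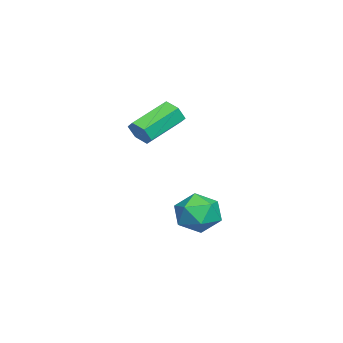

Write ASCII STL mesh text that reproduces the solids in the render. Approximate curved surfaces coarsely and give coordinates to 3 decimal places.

solid 
facet normal -0.940 0.339 0.037
outer loop
vertex -2.093 2.595 -1.745
vertex -2.309 1.913 -0.989
vertex -1.957 2.863 -0.748
endloop
endfacet
facet normal -0.490 0.856 -0.163
outer loop
vertex -2.093 2.595 -1.745
vertex -1.957 2.863 -0.748
vertex -1.248 3.133 -1.461
endloop
endfacet
facet normal -0.153 0.639 -0.754
outer loop
vertex -2.093 2.595 -1.745
vertex -1.248 3.133 -1.461
vertex -1.162 2.35 -2.142
endloop
endfacet
facet normal -0.395 -0.012 -0.919
outer loop
vertex -2.093 2.595 -1.745
vertex -1.162 2.35 -2.142
vertex -1.818 1.597 -1.85
endloop
endfacet
facet normal -0.881 -0.198 -0.430
outer loop
vertex -2.093 2.595 -1.745
vertex -1.818 1.597 -1.85
vertex -2.309 1.913 -0.989
endloop
endfacet
facet normal -0.002 0.936 0.352
outer loop
vertex -1.248 3.133 -1.461
vertex -1.957 2.863 -0.748
vertex -0.942 2.783 -0.53
endloop
endfacet
facet normal -0.730 0.099 0.676
outer loop
vertex -1.957 2.863 -0.748
vertex -2.309 1.913 -0.989
vertex -1.598 2.03 -0.238
endloop
endfacet
facet normal -0.635 -0.768 -0.080
outer loop
vertex -2.309 1.913 -0.989
vertex -1.818 1.597 -1.85
vertex -1.512 1.247 -0.919
endloop
endfacet
facet normal 0.150 -0.468 -0.871
outer loop
vertex -1.818 1.597 -1.85
vertex -1.162 2.35 -2.142
vertex -0.803 1.517 -1.632
endloop
endfacet
facet normal 0.542 0.585 -0.604
outer loop
vertex -1.162 2.35 -2.142
vertex -1.248 3.133 -1.461
vertex -0.451 2.467 -1.391
endloop
endfacet
facet normal 0.395 0.012 0.919
outer loop
vertex -0.667 1.785 -0.635
vertex -0.942 2.783 -0.53
vertex -1.598 2.03 -0.238
endloop
endfacet
facet normal 0.153 -0.639 0.754
outer loop
vertex -0.667 1.785 -0.635
vertex -1.598 2.03 -0.238
vertex -1.512 1.247 -0.919
endloop
endfacet
facet normal 0.490 -0.856 0.163
outer loop
vertex -0.667 1.785 -0.635
vertex -1.512 1.247 -0.919
vertex -0.803 1.517 -1.632
endloop
endfacet
facet normal 0.940 -0.339 -0.037
outer loop
vertex -0.667 1.785 -0.635
vertex -0.803 1.517 -1.632
vertex -0.451 2.467 -1.391
endloop
endfacet
facet normal 0.881 0.198 0.430
outer loop
vertex -0.667 1.785 -0.635
vertex -0.451 2.467 -1.391
vertex -0.942 2.783 -0.53
endloop
endfacet
facet normal -0.150 0.468 0.871
outer loop
vertex -1.598 2.03 -0.238
vertex -0.942 2.783 -0.53
vertex -1.957 2.863 -0.748
endloop
endfacet
facet normal -0.542 -0.585 0.604
outer loop
vertex -1.512 1.247 -0.919
vertex -1.598 2.03 -0.238
vertex -2.309 1.913 -0.989
endloop
endfacet
facet normal 0.002 -0.936 -0.352
outer loop
vertex -0.803 1.517 -1.632
vertex -1.512 1.247 -0.919
vertex -1.818 1.597 -1.85
endloop
endfacet
facet normal 0.730 -0.099 -0.676
outer loop
vertex -0.451 2.467 -1.391
vertex -0.803 1.517 -1.632
vertex -1.162 2.35 -2.142
endloop
endfacet
facet normal 0.635 0.768 0.080
outer loop
vertex -0.942 2.783 -0.53
vertex -0.451 2.467 -1.391
vertex -1.248 3.133 -1.461
endloop
endfacet
facet normal 0.667 -0.599 -0.443
outer loop
vertex -0.818 0.223 3.239
vertex -1.293 -0.045 2.887
vertex -0.976 0.475 2.661
endloop
endfacet
facet normal 0.705 0.700 0.113
outer loop
vertex -0.818 0.223 3.239
vertex -0.976 0.475 2.661
vertex -2.031 1.314 4.046
endloop
endfacet
facet normal 0.705 0.700 0.113
outer loop
vertex -2.031 1.314 4.046
vertex -0.976 0.475 2.661
vertex -2.189 1.566 3.468
endloop
endfacet
facet normal -0.667 0.599 0.443
outer loop
vertex -2.031 1.314 4.046
vertex -2.189 1.566 3.468
vertex -2.507 1.045 3.693
endloop
endfacet
facet normal 0.667 -0.599 -0.443
outer loop
vertex -0.976 0.475 2.661
vertex -1.293 -0.045 2.887
vertex -1.451 0.207 2.309
endloop
endfacet
facet normal 0.142 0.686 -0.714
outer loop
vertex -0.976 0.475 2.661
vertex -1.451 0.207 2.309
vertex -2.189 1.566 3.468
endloop
endfacet
facet normal 0.142 0.686 -0.714
outer loop
vertex -2.189 1.566 3.468
vertex -1.451 0.207 2.309
vertex -2.665 1.297 3.115
endloop
endfacet
facet normal -0.667 0.599 0.443
outer loop
vertex -2.189 1.566 3.468
vertex -2.665 1.297 3.115
vertex -2.507 1.045 3.693
endloop
endfacet
facet normal 0.667 -0.599 -0.443
outer loop
vertex -1.451 0.207 2.309
vertex -1.293 -0.045 2.887
vertex -1.769 -0.314 2.534
endloop
endfacet
facet normal -0.562 -0.014 -0.827
outer loop
vertex -1.451 0.207 2.309
vertex -1.769 -0.314 2.534
vertex -2.665 1.297 3.115
endloop
endfacet
facet normal -0.563 -0.015 -0.826
outer loop
vertex -2.665 1.297 3.115
vertex -1.769 -0.314 2.534
vertex -2.982 0.777 3.341
endloop
endfacet
facet normal -0.667 0.599 0.443
outer loop
vertex -2.665 1.297 3.115
vertex -2.982 0.777 3.341
vertex -2.507 1.045 3.693
endloop
endfacet
facet normal 0.667 -0.599 -0.443
outer loop
vertex -1.769 -0.314 2.534
vertex -1.293 -0.045 2.887
vertex -1.611 -0.566 3.112
endloop
endfacet
facet normal -0.705 -0.700 -0.113
outer loop
vertex -1.769 -0.314 2.534
vertex -1.611 -0.566 3.112
vertex -2.982 0.777 3.341
endloop
endfacet
facet normal -0.705 -0.700 -0.113
outer loop
vertex -2.982 0.777 3.341
vertex -1.611 -0.566 3.112
vertex -2.824 0.525 3.919
endloop
endfacet
facet normal -0.667 0.599 0.443
outer loop
vertex -2.982 0.777 3.341
vertex -2.824 0.525 3.919
vertex -2.507 1.045 3.693
endloop
endfacet
facet normal 0.667 -0.599 -0.443
outer loop
vertex -1.611 -0.566 3.112
vertex -1.293 -0.045 2.887
vertex -1.135 -0.297 3.465
endloop
endfacet
facet normal -0.142 -0.686 0.714
outer loop
vertex -1.611 -0.566 3.112
vertex -1.135 -0.297 3.465
vertex -2.824 0.525 3.919
endloop
endfacet
facet normal -0.142 -0.686 0.714
outer loop
vertex -2.824 0.525 3.919
vertex -1.135 -0.297 3.465
vertex -2.349 0.793 4.271
endloop
endfacet
facet normal -0.667 0.599 0.443
outer loop
vertex -2.824 0.525 3.919
vertex -2.349 0.793 4.271
vertex -2.507 1.045 3.693
endloop
endfacet
facet normal 0.667 -0.599 -0.443
outer loop
vertex -1.135 -0.297 3.465
vertex -1.293 -0.045 2.887
vertex -0.818 0.223 3.239
endloop
endfacet
facet normal 0.563 0.016 0.826
outer loop
vertex -1.135 -0.297 3.465
vertex -0.818 0.223 3.239
vertex -2.349 0.793 4.271
endloop
endfacet
facet normal 0.562 0.014 0.827
outer loop
vertex -2.349 0.793 4.271
vertex -0.818 0.223 3.239
vertex -2.031 1.314 4.046
endloop
endfacet
facet normal -0.667 0.599 0.443
outer loop
vertex -2.349 0.793 4.271
vertex -2.031 1.314 4.046
vertex -2.507 1.045 3.693
endloop
endfacet

endsolid


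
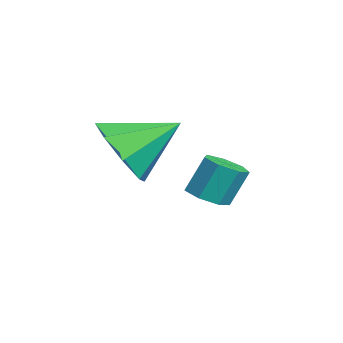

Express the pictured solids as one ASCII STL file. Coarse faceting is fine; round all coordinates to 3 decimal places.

solid 
facet normal 0.005 -0.856 -0.516
outer loop
vertex 3.783 -1.721 -1.766
vertex 3.233 -1.342 -2.4
vertex 4.144 -1.407 -2.283
endloop
endfacet
facet normal 0.736 0.213 0.643
outer loop
vertex 3.783 -1.721 -1.766
vertex 4.144 -1.407 -2.283
vertex 3.227 -0.118 -1.66
endloop
endfacet
facet normal 0.005 -0.856 -0.517
outer loop
vertex 4.144 -1.407 -2.283
vertex 3.233 -1.342 -2.4
vertex 3.971 -1.055 -2.868
endloop
endfacet
facet normal 0.831 0.550 0.085
outer loop
vertex 4.144 -1.407 -2.283
vertex 3.971 -1.055 -2.868
vertex 3.227 -0.118 -1.66
endloop
endfacet
facet normal 0.005 -0.856 -0.517
outer loop
vertex 3.971 -1.055 -2.868
vertex 3.233 -1.342 -2.4
vertex 3.367 -0.871 -3.178
endloop
endfacet
facet normal 0.438 0.821 -0.367
outer loop
vertex 3.971 -1.055 -2.868
vertex 3.367 -0.871 -3.178
vertex 3.227 -0.118 -1.66
endloop
endfacet
facet normal 0.005 -0.856 -0.517
outer loop
vertex 3.367 -0.871 -3.178
vertex 3.233 -1.342 -2.4
vertex 2.684 -0.963 -3.033
endloop
endfacet
facet normal -0.212 0.867 -0.450
outer loop
vertex 3.367 -0.871 -3.178
vertex 2.684 -0.963 -3.033
vertex 3.227 -0.118 -1.66
endloop
endfacet
facet normal 0.005 -0.856 -0.517
outer loop
vertex 2.684 -0.963 -3.033
vertex 3.233 -1.342 -2.4
vertex 2.323 -1.277 -2.516
endloop
endfacet
facet normal -0.740 0.662 -0.115
outer loop
vertex 2.684 -0.963 -3.033
vertex 2.323 -1.277 -2.516
vertex 3.227 -0.118 -1.66
endloop
endfacet
facet normal 0.005 -0.856 -0.517
outer loop
vertex 2.323 -1.277 -2.516
vertex 3.233 -1.342 -2.4
vertex 2.496 -1.629 -1.931
endloop
endfacet
facet normal -0.836 0.325 0.443
outer loop
vertex 2.323 -1.277 -2.516
vertex 2.496 -1.629 -1.931
vertex 3.227 -0.118 -1.66
endloop
endfacet
facet normal 0.004 -0.856 -0.517
outer loop
vertex 2.496 -1.629 -1.931
vertex 3.233 -1.342 -2.4
vertex 3.1 -1.813 -1.621
endloop
endfacet
facet normal -0.443 0.054 0.895
outer loop
vertex 2.496 -1.629 -1.931
vertex 3.1 -1.813 -1.621
vertex 3.227 -0.118 -1.66
endloop
endfacet
facet normal 0.006 -0.856 -0.517
outer loop
vertex 3.1 -1.813 -1.621
vertex 3.233 -1.342 -2.4
vertex 3.783 -1.721 -1.766
endloop
endfacet
facet normal 0.207 0.007 0.978
outer loop
vertex 3.1 -1.813 -1.621
vertex 3.783 -1.721 -1.766
vertex 3.227 -0.118 -1.66
endloop
endfacet
facet normal 0.064 -0.430 -0.901
outer loop
vertex 2.032 0.883 -4.48
vertex 1.522 0.713 -4.435
vertex 1.705 1.176 -4.643
endloop
endfacet
facet normal 0.713 0.651 -0.261
outer loop
vertex 2.032 0.883 -4.48
vertex 1.705 1.176 -4.643
vertex 1.969 1.317 -3.57
endloop
endfacet
facet normal 0.713 0.651 -0.261
outer loop
vertex 1.969 1.317 -3.57
vertex 1.705 1.176 -4.643
vertex 1.642 1.61 -3.733
endloop
endfacet
facet normal -0.064 0.430 0.901
outer loop
vertex 1.969 1.317 -3.57
vertex 1.642 1.61 -3.733
vertex 1.458 1.147 -3.525
endloop
endfacet
facet normal 0.062 -0.429 -0.901
outer loop
vertex 1.705 1.176 -4.643
vertex 1.522 0.713 -4.435
vertex 1.24 1.121 -4.649
endloop
endfacet
facet normal -0.100 0.895 -0.434
outer loop
vertex 1.705 1.176 -4.643
vertex 1.24 1.121 -4.649
vertex 1.642 1.61 -3.733
endloop
endfacet
facet normal -0.100 0.895 -0.434
outer loop
vertex 1.642 1.61 -3.733
vertex 1.24 1.121 -4.649
vertex 1.176 1.555 -3.739
endloop
endfacet
facet normal -0.062 0.429 0.901
outer loop
vertex 1.642 1.61 -3.733
vertex 1.176 1.555 -3.739
vertex 1.458 1.147 -3.525
endloop
endfacet
facet normal 0.063 -0.429 -0.901
outer loop
vertex 1.24 1.121 -4.649
vertex 1.522 0.713 -4.435
vertex 0.987 0.758 -4.494
endloop
endfacet
facet normal -0.839 0.465 -0.281
outer loop
vertex 1.24 1.121 -4.649
vertex 0.987 0.758 -4.494
vertex 1.176 1.555 -3.739
endloop
endfacet
facet normal -0.839 0.465 -0.281
outer loop
vertex 1.176 1.555 -3.739
vertex 0.987 0.758 -4.494
vertex 0.923 1.192 -3.584
endloop
endfacet
facet normal -0.063 0.429 0.901
outer loop
vertex 1.176 1.555 -3.739
vertex 0.923 1.192 -3.584
vertex 1.458 1.147 -3.525
endloop
endfacet
facet normal 0.063 -0.431 -0.900
outer loop
vertex 0.987 0.758 -4.494
vertex 1.522 0.713 -4.435
vertex 1.137 0.362 -4.294
endloop
endfacet
facet normal -0.945 -0.316 0.084
outer loop
vertex 0.987 0.758 -4.494
vertex 1.137 0.362 -4.294
vertex 0.923 1.192 -3.584
endloop
endfacet
facet normal -0.945 -0.316 0.084
outer loop
vertex 0.923 1.192 -3.584
vertex 1.137 0.362 -4.294
vertex 1.073 0.796 -3.384
endloop
endfacet
facet normal -0.063 0.431 0.900
outer loop
vertex 0.923 1.192 -3.584
vertex 1.073 0.796 -3.384
vertex 1.458 1.147 -3.525
endloop
endfacet
facet normal 0.063 -0.431 -0.900
outer loop
vertex 1.137 0.362 -4.294
vertex 1.522 0.713 -4.435
vertex 1.576 0.23 -4.2
endloop
endfacet
facet normal -0.340 -0.858 0.385
outer loop
vertex 1.137 0.362 -4.294
vertex 1.576 0.23 -4.2
vertex 1.073 0.796 -3.384
endloop
endfacet
facet normal -0.339 -0.858 0.386
outer loop
vertex 1.073 0.796 -3.384
vertex 1.576 0.23 -4.2
vertex 1.513 0.664 -3.291
endloop
endfacet
facet normal -0.062 0.429 0.901
outer loop
vertex 1.073 0.796 -3.384
vertex 1.513 0.664 -3.291
vertex 1.458 1.147 -3.525
endloop
endfacet
facet normal 0.062 -0.431 -0.900
outer loop
vertex 1.576 0.23 -4.2
vertex 1.522 0.713 -4.435
vertex 1.975 0.461 -4.283
endloop
endfacet
facet normal 0.520 -0.756 0.397
outer loop
vertex 1.576 0.23 -4.2
vertex 1.975 0.461 -4.283
vertex 1.513 0.664 -3.291
endloop
endfacet
facet normal 0.522 -0.755 0.397
outer loop
vertex 1.513 0.664 -3.291
vertex 1.975 0.461 -4.283
vertex 1.911 0.896 -3.373
endloop
endfacet
facet normal -0.065 0.429 0.901
outer loop
vertex 1.513 0.664 -3.291
vertex 1.911 0.896 -3.373
vertex 1.458 1.147 -3.525
endloop
endfacet
facet normal 0.064 -0.429 -0.901
outer loop
vertex 1.975 0.461 -4.283
vertex 1.522 0.713 -4.435
vertex 2.032 0.883 -4.48
endloop
endfacet
facet normal 0.991 -0.083 0.109
outer loop
vertex 1.975 0.461 -4.283
vertex 2.032 0.883 -4.48
vertex 1.911 0.896 -3.373
endloop
endfacet
facet normal 0.990 -0.085 0.109
outer loop
vertex 1.911 0.896 -3.373
vertex 2.032 0.883 -4.48
vertex 1.969 1.317 -3.57
endloop
endfacet
facet normal -0.064 0.430 0.900
outer loop
vertex 1.911 0.896 -3.373
vertex 1.969 1.317 -3.57
vertex 1.458 1.147 -3.525
endloop
endfacet

endsolid


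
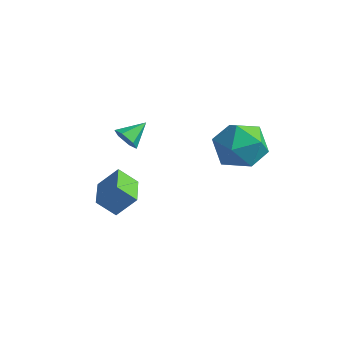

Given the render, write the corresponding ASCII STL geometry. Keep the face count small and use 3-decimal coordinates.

solid 
facet normal -0.718 0.002 0.696
outer loop
vertex 1.483 3.191 0.582
vertex 1.441 2.025 0.542
vertex 2.164 2.559 1.287
endloop
endfacet
facet normal -0.283 0.562 0.777
outer loop
vertex 1.483 3.191 0.582
vertex 2.164 2.559 1.287
vertex 2.593 3.507 0.758
endloop
endfacet
facet normal -0.295 0.940 0.172
outer loop
vertex 1.483 3.191 0.582
vertex 2.593 3.507 0.758
vertex 2.135 3.56 -0.314
endloop
endfacet
facet normal -0.737 0.614 -0.283
outer loop
vertex 1.483 3.191 0.582
vertex 2.135 3.56 -0.314
vertex 1.423 2.644 -0.448
endloop
endfacet
facet normal -0.999 0.035 0.040
outer loop
vertex 1.483 3.191 0.582
vertex 1.423 2.644 -0.448
vertex 1.441 2.025 0.542
endloop
endfacet
facet normal 0.379 0.314 0.870
outer loop
vertex 2.593 3.507 0.758
vertex 2.164 2.559 1.287
vertex 3.237 2.536 0.828
endloop
endfacet
facet normal -0.324 -0.591 0.738
outer loop
vertex 2.164 2.559 1.287
vertex 1.441 2.025 0.542
vertex 2.525 1.62 0.694
endloop
endfacet
facet normal -0.778 -0.539 -0.323
outer loop
vertex 1.441 2.025 0.542
vertex 1.423 2.644 -0.448
vertex 2.067 1.673 -0.378
endloop
endfacet
facet normal -0.353 0.399 -0.846
outer loop
vertex 1.423 2.644 -0.448
vertex 2.135 3.56 -0.314
vertex 2.496 2.621 -0.907
endloop
endfacet
facet normal 0.361 0.926 -0.109
outer loop
vertex 2.135 3.56 -0.314
vertex 2.593 3.507 0.758
vertex 3.219 3.155 -0.162
endloop
endfacet
facet normal 0.737 -0.614 0.283
outer loop
vertex 3.177 1.989 -0.202
vertex 3.237 2.536 0.828
vertex 2.525 1.62 0.694
endloop
endfacet
facet normal 0.295 -0.940 -0.172
outer loop
vertex 3.177 1.989 -0.202
vertex 2.525 1.62 0.694
vertex 2.067 1.673 -0.378
endloop
endfacet
facet normal 0.283 -0.562 -0.777
outer loop
vertex 3.177 1.989 -0.202
vertex 2.067 1.673 -0.378
vertex 2.496 2.621 -0.907
endloop
endfacet
facet normal 0.718 -0.002 -0.696
outer loop
vertex 3.177 1.989 -0.202
vertex 2.496 2.621 -0.907
vertex 3.219 3.155 -0.162
endloop
endfacet
facet normal 0.999 -0.035 -0.040
outer loop
vertex 3.177 1.989 -0.202
vertex 3.219 3.155 -0.162
vertex 3.237 2.536 0.828
endloop
endfacet
facet normal 0.353 -0.399 0.846
outer loop
vertex 2.525 1.62 0.694
vertex 3.237 2.536 0.828
vertex 2.164 2.559 1.287
endloop
endfacet
facet normal -0.361 -0.926 0.109
outer loop
vertex 2.067 1.673 -0.378
vertex 2.525 1.62 0.694
vertex 1.441 2.025 0.542
endloop
endfacet
facet normal -0.379 -0.314 -0.870
outer loop
vertex 2.496 2.621 -0.907
vertex 2.067 1.673 -0.378
vertex 1.423 2.644 -0.448
endloop
endfacet
facet normal 0.324 0.591 -0.738
outer loop
vertex 3.219 3.155 -0.162
vertex 2.496 2.621 -0.907
vertex 2.135 3.56 -0.314
endloop
endfacet
facet normal 0.778 0.539 0.323
outer loop
vertex 3.237 2.536 0.828
vertex 3.219 3.155 -0.162
vertex 2.593 3.507 0.758
endloop
endfacet
facet normal -0.260 -0.870 -0.419
outer loop
vertex -0.718 0.251 0.258
vertex -1.191 0.231 0.593
vertex -1.214 0.488 0.074
endloop
endfacet
facet normal 0.515 0.618 -0.594
outer loop
vertex -0.718 0.251 0.258
vertex -1.214 0.488 0.074
vertex -0.909 1.169 1.047
endloop
endfacet
facet normal -0.260 -0.870 -0.419
outer loop
vertex -1.214 0.488 0.074
vertex -1.191 0.231 0.593
vertex -1.687 0.468 0.409
endloop
endfacet
facet normal -0.358 0.814 -0.457
outer loop
vertex -1.214 0.488 0.074
vertex -1.687 0.468 0.409
vertex -0.909 1.169 1.047
endloop
endfacet
facet normal -0.259 -0.869 -0.421
outer loop
vertex -1.687 0.468 0.409
vertex -1.191 0.231 0.593
vertex -1.664 0.21 0.928
endloop
endfacet
facet normal -0.765 0.563 0.314
outer loop
vertex -1.687 0.468 0.409
vertex -1.664 0.21 0.928
vertex -0.909 1.169 1.047
endloop
endfacet
facet normal -0.259 -0.870 -0.420
outer loop
vertex -1.664 0.21 0.928
vertex -1.191 0.231 0.593
vertex -1.167 -0.027 1.112
endloop
endfacet
facet normal -0.296 0.115 0.948
outer loop
vertex -1.664 0.21 0.928
vertex -1.167 -0.027 1.112
vertex -0.909 1.169 1.047
endloop
endfacet
facet normal -0.261 -0.869 -0.420
outer loop
vertex -1.167 -0.027 1.112
vertex -1.191 0.231 0.593
vertex -0.694 -0.007 0.777
endloop
endfacet
facet normal 0.578 -0.081 0.812
outer loop
vertex -1.167 -0.027 1.112
vertex -0.694 -0.007 0.777
vertex -0.909 1.169 1.047
endloop
endfacet
facet normal -0.261 -0.869 -0.420
outer loop
vertex -0.694 -0.007 0.777
vertex -1.191 0.231 0.593
vertex -0.718 0.251 0.258
endloop
endfacet
facet normal 0.984 0.171 0.039
outer loop
vertex -0.694 -0.007 0.777
vertex -0.718 0.251 0.258
vertex -0.909 1.169 1.047
endloop
endfacet
facet normal -0.537 -0.427 -0.728
outer loop
vertex -2.311 -0.208 -3.366
vertex -3.063 0.977 -3.507
vertex -1.631 0.14 -4.072
endloop
endfacet
facet normal 0.533 -0.840 0.099
outer loop
vertex -0.997 0.643 -3.213
vertex -2.311 -0.208 -3.366
vertex -1.631 0.14 -4.072
endloop
endfacet
facet normal -0.537 -0.427 -0.728
outer loop
vertex -1.631 0.14 -4.072
vertex -3.063 0.977 -3.507
vertex -2.382 1.324 -4.213
endloop
endfacet
facet normal 0.654 0.334 -0.679
outer loop
vertex -2.382 1.324 -4.213
vertex -0.997 0.643 -3.213
vertex -1.631 0.14 -4.072
endloop
endfacet
facet normal -0.654 -0.334 0.679
outer loop
vertex -2.311 -0.208 -3.366
vertex -2.429 1.48 -2.648
vertex -3.063 0.977 -3.507
endloop
endfacet
facet normal 0.533 -0.840 0.101
outer loop
vertex -1.678 0.296 -2.507
vertex -2.311 -0.208 -3.366
vertex -0.997 0.643 -3.213
endloop
endfacet
facet normal -0.654 -0.334 0.678
outer loop
vertex -1.678 0.296 -2.507
vertex -2.429 1.48 -2.648
vertex -2.311 -0.208 -3.366
endloop
endfacet
facet normal -0.532 0.841 -0.100
outer loop
vertex -3.063 0.977 -3.507
vertex -2.429 1.48 -2.648
vertex -2.382 1.324 -4.213
endloop
endfacet
facet normal 0.654 0.334 -0.678
outer loop
vertex -1.749 1.828 -3.354
vertex -0.997 0.643 -3.213
vertex -2.382 1.324 -4.213
endloop
endfacet
facet normal -0.533 0.840 -0.100
outer loop
vertex -2.382 1.324 -4.213
vertex -2.429 1.48 -2.648
vertex -1.749 1.828 -3.354
endloop
endfacet
facet normal 0.537 0.427 0.728
outer loop
vertex -1.749 1.828 -3.354
vertex -1.678 0.296 -2.507
vertex -0.997 0.643 -3.213
endloop
endfacet
facet normal 0.537 0.427 0.728
outer loop
vertex -2.429 1.48 -2.648
vertex -1.678 0.296 -2.507
vertex -1.749 1.828 -3.354
endloop
endfacet

endsolid


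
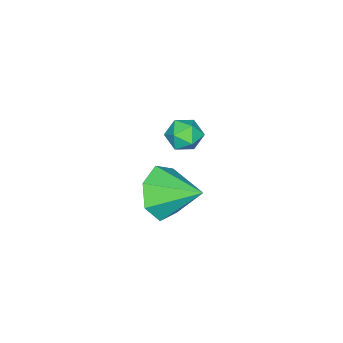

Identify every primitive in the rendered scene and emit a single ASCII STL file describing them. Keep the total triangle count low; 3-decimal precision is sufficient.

solid 
facet normal 0.025 0.894 0.447
outer loop
vertex 2.808 1.65 3.529
vertex 3.101 1.383 4.047
vertex 3.459 1.619 3.555
endloop
endfacet
facet normal 0.056 0.963 -0.263
outer loop
vertex 2.808 1.65 3.529
vertex 3.459 1.619 3.555
vertex 3.148 1.485 2.998
endloop
endfacet
facet normal -0.525 0.658 -0.540
outer loop
vertex 2.808 1.65 3.529
vertex 3.148 1.485 2.998
vertex 2.598 1.167 3.145
endloop
endfacet
facet normal -0.916 0.400 -0.002
outer loop
vertex 2.808 1.65 3.529
vertex 2.598 1.167 3.145
vertex 2.569 1.104 3.793
endloop
endfacet
facet normal -0.577 0.546 0.608
outer loop
vertex 2.808 1.65 3.529
vertex 2.569 1.104 3.793
vertex 3.101 1.383 4.047
endloop
endfacet
facet normal 0.627 0.601 -0.495
outer loop
vertex 3.148 1.485 2.998
vertex 3.459 1.619 3.555
vertex 3.651 1.116 3.187
endloop
endfacet
facet normal 0.576 0.490 0.654
outer loop
vertex 3.459 1.619 3.555
vertex 3.101 1.383 4.047
vertex 3.622 1.053 3.835
endloop
endfacet
facet normal -0.398 -0.074 0.914
outer loop
vertex 3.101 1.383 4.047
vertex 2.569 1.104 3.793
vertex 3.072 0.735 3.982
endloop
endfacet
facet normal -0.948 -0.309 -0.072
outer loop
vertex 2.569 1.104 3.793
vertex 2.598 1.167 3.145
vertex 2.761 0.601 3.425
endloop
endfacet
facet normal -0.315 0.109 -0.943
outer loop
vertex 2.598 1.167 3.145
vertex 3.148 1.485 2.998
vertex 3.119 0.837 2.933
endloop
endfacet
facet normal 0.916 -0.400 0.002
outer loop
vertex 3.412 0.57 3.451
vertex 3.651 1.116 3.187
vertex 3.622 1.053 3.835
endloop
endfacet
facet normal 0.525 -0.658 0.540
outer loop
vertex 3.412 0.57 3.451
vertex 3.622 1.053 3.835
vertex 3.072 0.735 3.982
endloop
endfacet
facet normal -0.056 -0.963 0.263
outer loop
vertex 3.412 0.57 3.451
vertex 3.072 0.735 3.982
vertex 2.761 0.601 3.425
endloop
endfacet
facet normal -0.025 -0.894 -0.447
outer loop
vertex 3.412 0.57 3.451
vertex 2.761 0.601 3.425
vertex 3.119 0.837 2.933
endloop
endfacet
facet normal 0.577 -0.546 -0.608
outer loop
vertex 3.412 0.57 3.451
vertex 3.119 0.837 2.933
vertex 3.651 1.116 3.187
endloop
endfacet
facet normal 0.948 0.309 0.072
outer loop
vertex 3.622 1.053 3.835
vertex 3.651 1.116 3.187
vertex 3.459 1.619 3.555
endloop
endfacet
facet normal 0.315 -0.109 0.943
outer loop
vertex 3.072 0.735 3.982
vertex 3.622 1.053 3.835
vertex 3.101 1.383 4.047
endloop
endfacet
facet normal -0.627 -0.601 0.495
outer loop
vertex 2.761 0.601 3.425
vertex 3.072 0.735 3.982
vertex 2.569 1.104 3.793
endloop
endfacet
facet normal -0.576 -0.490 -0.654
outer loop
vertex 3.119 0.837 2.933
vertex 2.761 0.601 3.425
vertex 2.598 1.167 3.145
endloop
endfacet
facet normal 0.398 0.074 -0.914
outer loop
vertex 3.651 1.116 3.187
vertex 3.119 0.837 2.933
vertex 3.148 1.485 2.998
endloop
endfacet
facet normal 0.068 -0.902 -0.427
outer loop
vertex 3.437 -0.222 0.591
vertex 2.834 0.114 -0.214
vertex 3.889 0.148 -0.119
endloop
endfacet
facet normal 0.712 0.324 0.622
outer loop
vertex 3.437 -0.222 0.591
vertex 3.889 0.148 -0.119
vertex 2.726 1.566 0.474
endloop
endfacet
facet normal 0.068 -0.901 -0.428
outer loop
vertex 3.889 0.148 -0.119
vertex 2.834 0.114 -0.214
vertex 3.548 0.493 -0.9
endloop
endfacet
facet normal 0.762 0.645 -0.048
outer loop
vertex 3.889 0.148 -0.119
vertex 3.548 0.493 -0.9
vertex 2.726 1.566 0.474
endloop
endfacet
facet normal 0.068 -0.902 -0.427
outer loop
vertex 3.548 0.493 -0.9
vertex 2.834 0.114 -0.214
vertex 2.668 0.552 -1.165
endloop
endfacet
facet normal 0.212 0.828 -0.520
outer loop
vertex 3.548 0.493 -0.9
vertex 2.668 0.552 -1.165
vertex 2.726 1.566 0.474
endloop
endfacet
facet normal 0.067 -0.902 -0.427
outer loop
vertex 2.668 0.552 -1.165
vertex 2.834 0.114 -0.214
vertex 1.914 0.282 -0.713
endloop
endfacet
facet normal -0.523 0.733 -0.435
outer loop
vertex 2.668 0.552 -1.165
vertex 1.914 0.282 -0.713
vertex 2.726 1.566 0.474
endloop
endfacet
facet normal 0.067 -0.902 -0.427
outer loop
vertex 1.914 0.282 -0.713
vertex 2.834 0.114 -0.214
vertex 1.853 -0.115 0.115
endloop
endfacet
facet normal -0.891 0.432 0.142
outer loop
vertex 1.914 0.282 -0.713
vertex 1.853 -0.115 0.115
vertex 2.726 1.566 0.474
endloop
endfacet
facet normal 0.067 -0.902 -0.427
outer loop
vertex 1.853 -0.115 0.115
vertex 2.834 0.114 -0.214
vertex 2.53 -0.339 0.695
endloop
endfacet
facet normal -0.613 0.153 0.775
outer loop
vertex 1.853 -0.115 0.115
vertex 2.53 -0.339 0.695
vertex 2.726 1.566 0.474
endloop
endfacet
facet normal 0.067 -0.902 -0.427
outer loop
vertex 2.53 -0.339 0.695
vertex 2.834 0.114 -0.214
vertex 3.437 -0.222 0.591
endloop
endfacet
facet normal 0.100 0.105 0.989
outer loop
vertex 2.53 -0.339 0.695
vertex 3.437 -0.222 0.591
vertex 2.726 1.566 0.474
endloop
endfacet

endsolid


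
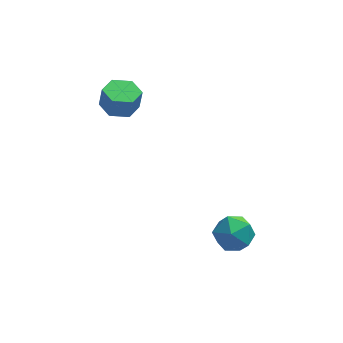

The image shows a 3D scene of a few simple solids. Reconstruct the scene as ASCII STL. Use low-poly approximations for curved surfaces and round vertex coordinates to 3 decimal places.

solid 
facet normal -0.140 0.005 -0.990
outer loop
vertex -1.386 2.912 1.847
vertex -2.406 2.913 1.991
vertex -1.894 3.804 1.923
endloop
endfacet
facet normal 0.858 0.499 -0.119
outer loop
vertex -1.386 2.912 1.847
vertex -1.894 3.804 1.923
vertex -1.214 2.906 3.065
endloop
endfacet
facet normal 0.858 0.499 -0.118
outer loop
vertex -1.214 2.906 3.065
vertex -1.894 3.804 1.923
vertex -1.723 3.799 3.141
endloop
endfacet
facet normal 0.140 -0.005 0.990
outer loop
vertex -1.214 2.906 3.065
vertex -1.723 3.799 3.141
vertex -2.234 2.907 3.209
endloop
endfacet
facet normal -0.139 0.004 -0.990
outer loop
vertex -1.894 3.804 1.923
vertex -2.406 2.913 1.991
vertex -2.914 3.805 2.066
endloop
endfacet
facet normal 0.002 1.000 0.004
outer loop
vertex -1.894 3.804 1.923
vertex -2.914 3.805 2.066
vertex -1.723 3.799 3.141
endloop
endfacet
facet normal 0.002 1.000 0.004
outer loop
vertex -1.723 3.799 3.141
vertex -2.914 3.805 2.066
vertex -2.743 3.8 3.284
endloop
endfacet
facet normal 0.139 -0.004 0.990
outer loop
vertex -1.723 3.799 3.141
vertex -2.743 3.8 3.284
vertex -2.234 2.907 3.209
endloop
endfacet
facet normal -0.140 0.004 -0.990
outer loop
vertex -2.914 3.805 2.066
vertex -2.406 2.913 1.991
vertex -3.426 2.914 2.135
endloop
endfacet
facet normal -0.856 0.502 0.122
outer loop
vertex -2.914 3.805 2.066
vertex -3.426 2.914 2.135
vertex -2.743 3.8 3.284
endloop
endfacet
facet normal -0.857 0.500 0.123
outer loop
vertex -2.743 3.8 3.284
vertex -3.426 2.914 2.135
vertex -3.254 2.908 3.353
endloop
endfacet
facet normal 0.140 -0.003 0.990
outer loop
vertex -2.743 3.8 3.284
vertex -3.254 2.908 3.353
vertex -2.234 2.907 3.209
endloop
endfacet
facet normal -0.140 0.005 -0.990
outer loop
vertex -3.426 2.914 2.135
vertex -2.406 2.913 1.991
vertex -2.917 2.021 2.059
endloop
endfacet
facet normal -0.858 -0.499 0.119
outer loop
vertex -3.426 2.914 2.135
vertex -2.917 2.021 2.059
vertex -3.254 2.908 3.353
endloop
endfacet
facet normal -0.858 -0.499 0.118
outer loop
vertex -3.254 2.908 3.353
vertex -2.917 2.021 2.059
vertex -2.746 2.016 3.277
endloop
endfacet
facet normal 0.140 -0.005 0.990
outer loop
vertex -3.254 2.908 3.353
vertex -2.746 2.016 3.277
vertex -2.234 2.907 3.209
endloop
endfacet
facet normal -0.139 0.004 -0.990
outer loop
vertex -2.917 2.021 2.059
vertex -2.406 2.913 1.991
vertex -1.897 2.02 1.916
endloop
endfacet
facet normal -0.002 -1.000 -0.004
outer loop
vertex -2.917 2.021 2.059
vertex -1.897 2.02 1.916
vertex -2.746 2.016 3.277
endloop
endfacet
facet normal -0.002 -1.000 -0.004
outer loop
vertex -2.746 2.016 3.277
vertex -1.897 2.02 1.916
vertex -1.726 2.015 3.134
endloop
endfacet
facet normal 0.139 -0.004 0.990
outer loop
vertex -2.746 2.016 3.277
vertex -1.726 2.015 3.134
vertex -2.234 2.907 3.209
endloop
endfacet
facet normal -0.140 0.003 -0.990
outer loop
vertex -1.897 2.02 1.916
vertex -2.406 2.913 1.991
vertex -1.386 2.912 1.847
endloop
endfacet
facet normal 0.857 -0.500 -0.122
outer loop
vertex -1.897 2.02 1.916
vertex -1.386 2.912 1.847
vertex -1.726 2.015 3.134
endloop
endfacet
facet normal 0.856 -0.502 -0.123
outer loop
vertex -1.726 2.015 3.134
vertex -1.386 2.912 1.847
vertex -1.214 2.906 3.065
endloop
endfacet
facet normal 0.140 -0.004 0.990
outer loop
vertex -1.726 2.015 3.134
vertex -1.214 2.906 3.065
vertex -2.234 2.907 3.209
endloop
endfacet
facet normal -0.754 0.437 0.490
outer loop
vertex 2.407 -2.645 -2.144
vertex 1.996 -3.713 -1.825
vertex 2.775 -3.146 -1.131
endloop
endfacet
facet normal -0.177 0.855 0.487
outer loop
vertex 2.407 -2.645 -2.144
vertex 2.775 -3.146 -1.131
vertex 3.553 -2.585 -1.833
endloop
endfacet
facet normal 0.001 0.981 -0.192
outer loop
vertex 2.407 -2.645 -2.144
vertex 3.553 -2.585 -1.833
vertex 3.253 -2.806 -2.962
endloop
endfacet
facet normal -0.467 0.641 -0.609
outer loop
vertex 2.407 -2.645 -2.144
vertex 3.253 -2.806 -2.962
vertex 2.291 -3.503 -2.957
endloop
endfacet
facet normal -0.934 0.304 -0.187
outer loop
vertex 2.407 -2.645 -2.144
vertex 2.291 -3.503 -2.957
vertex 1.996 -3.713 -1.825
endloop
endfacet
facet normal 0.358 0.494 0.792
outer loop
vertex 3.553 -2.585 -1.833
vertex 2.775 -3.146 -1.131
vertex 3.849 -3.617 -1.323
endloop
endfacet
facet normal -0.576 -0.183 0.796
outer loop
vertex 2.775 -3.146 -1.131
vertex 1.996 -3.713 -1.825
vertex 2.887 -4.314 -1.318
endloop
endfacet
facet normal -0.868 -0.397 -0.300
outer loop
vertex 1.996 -3.713 -1.825
vertex 2.291 -3.503 -2.957
vertex 2.587 -4.535 -2.447
endloop
endfacet
facet normal -0.111 0.147 -0.983
outer loop
vertex 2.291 -3.503 -2.957
vertex 3.253 -2.806 -2.962
vertex 3.365 -3.974 -3.149
endloop
endfacet
facet normal 0.646 0.698 -0.308
outer loop
vertex 3.253 -2.806 -2.962
vertex 3.553 -2.585 -1.833
vertex 4.144 -3.407 -2.455
endloop
endfacet
facet normal 0.467 -0.641 0.609
outer loop
vertex 3.733 -4.475 -2.136
vertex 3.849 -3.617 -1.323
vertex 2.887 -4.314 -1.318
endloop
endfacet
facet normal -0.001 -0.981 0.192
outer loop
vertex 3.733 -4.475 -2.136
vertex 2.887 -4.314 -1.318
vertex 2.587 -4.535 -2.447
endloop
endfacet
facet normal 0.177 -0.855 -0.487
outer loop
vertex 3.733 -4.475 -2.136
vertex 2.587 -4.535 -2.447
vertex 3.365 -3.974 -3.149
endloop
endfacet
facet normal 0.754 -0.437 -0.490
outer loop
vertex 3.733 -4.475 -2.136
vertex 3.365 -3.974 -3.149
vertex 4.144 -3.407 -2.455
endloop
endfacet
facet normal 0.934 -0.304 0.187
outer loop
vertex 3.733 -4.475 -2.136
vertex 4.144 -3.407 -2.455
vertex 3.849 -3.617 -1.323
endloop
endfacet
facet normal 0.111 -0.147 0.983
outer loop
vertex 2.887 -4.314 -1.318
vertex 3.849 -3.617 -1.323
vertex 2.775 -3.146 -1.131
endloop
endfacet
facet normal -0.646 -0.698 0.308
outer loop
vertex 2.587 -4.535 -2.447
vertex 2.887 -4.314 -1.318
vertex 1.996 -3.713 -1.825
endloop
endfacet
facet normal -0.358 -0.494 -0.792
outer loop
vertex 3.365 -3.974 -3.149
vertex 2.587 -4.535 -2.447
vertex 2.291 -3.503 -2.957
endloop
endfacet
facet normal 0.576 0.183 -0.796
outer loop
vertex 4.144 -3.407 -2.455
vertex 3.365 -3.974 -3.149
vertex 3.253 -2.806 -2.962
endloop
endfacet
facet normal 0.868 0.397 0.300
outer loop
vertex 3.849 -3.617 -1.323
vertex 4.144 -3.407 -2.455
vertex 3.553 -2.585 -1.833
endloop
endfacet

endsolid


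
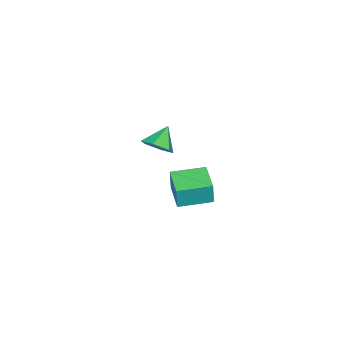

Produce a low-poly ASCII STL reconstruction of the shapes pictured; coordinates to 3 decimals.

solid 
facet normal -0.801 -0.585 0.127
outer loop
vertex 3.694 1.242 0.713
vertex 2.576 2.799 0.832
vertex 3.499 1.209 -0.673
endloop
endfacet
facet normal 0.582 -0.811 -0.063
outer loop
vertex 4.884 2.221 -0.892
vertex 3.694 1.242 0.713
vertex 3.499 1.209 -0.673
endloop
endfacet
facet normal -0.801 -0.585 0.127
outer loop
vertex 3.499 1.209 -0.673
vertex 2.576 2.799 0.832
vertex 2.381 2.765 -0.553
endloop
endfacet
facet normal -0.139 -0.024 -0.990
outer loop
vertex 2.381 2.765 -0.553
vertex 4.884 2.221 -0.892
vertex 3.499 1.209 -0.673
endloop
endfacet
facet normal 0.139 0.024 0.990
outer loop
vertex 3.694 1.242 0.713
vertex 3.961 3.811 0.613
vertex 2.576 2.799 0.832
endloop
endfacet
facet normal 0.583 -0.810 -0.062
outer loop
vertex 5.079 2.255 0.493
vertex 3.694 1.242 0.713
vertex 4.884 2.221 -0.892
endloop
endfacet
facet normal 0.140 0.024 0.990
outer loop
vertex 5.079 2.255 0.493
vertex 3.961 3.811 0.613
vertex 3.694 1.242 0.713
endloop
endfacet
facet normal -0.582 0.811 0.062
outer loop
vertex 2.576 2.799 0.832
vertex 3.961 3.811 0.613
vertex 2.381 2.765 -0.553
endloop
endfacet
facet normal -0.139 -0.024 -0.990
outer loop
vertex 3.766 3.778 -0.773
vertex 4.884 2.221 -0.892
vertex 2.381 2.765 -0.553
endloop
endfacet
facet normal -0.583 0.810 0.063
outer loop
vertex 2.381 2.765 -0.553
vertex 3.961 3.811 0.613
vertex 3.766 3.778 -0.773
endloop
endfacet
facet normal 0.801 0.585 -0.127
outer loop
vertex 3.766 3.778 -0.773
vertex 5.079 2.255 0.493
vertex 4.884 2.221 -0.892
endloop
endfacet
facet normal 0.801 0.585 -0.127
outer loop
vertex 3.961 3.811 0.613
vertex 5.079 2.255 0.493
vertex 3.766 3.778 -0.773
endloop
endfacet
facet normal 0.732 -0.090 -0.675
outer loop
vertex -2.1 -2.531 -2.193
vertex -2.801 -2.611 -2.943
vertex -2.439 -1.686 -2.674
endloop
endfacet
facet normal 0.159 0.536 0.829
outer loop
vertex -2.1 -2.531 -2.193
vertex -2.439 -1.686 -2.674
vertex -3.959 -2.469 -1.877
endloop
endfacet
facet normal 0.732 -0.090 -0.675
outer loop
vertex -2.439 -1.686 -2.674
vertex -2.801 -2.611 -2.943
vertex -3.14 -1.766 -3.424
endloop
endfacet
facet normal -0.348 0.909 0.229
outer loop
vertex -2.439 -1.686 -2.674
vertex -3.14 -1.766 -3.424
vertex -3.959 -2.469 -1.877
endloop
endfacet
facet normal 0.732 -0.090 -0.675
outer loop
vertex -3.14 -1.766 -3.424
vertex -2.801 -2.611 -2.943
vertex -3.502 -2.692 -3.693
endloop
endfacet
facet normal -0.868 0.418 -0.270
outer loop
vertex -3.14 -1.766 -3.424
vertex -3.502 -2.692 -3.693
vertex -3.959 -2.469 -1.877
endloop
endfacet
facet normal 0.732 -0.091 -0.675
outer loop
vertex -3.502 -2.692 -3.693
vertex -2.801 -2.611 -2.943
vertex -3.164 -3.537 -3.212
endloop
endfacet
facet normal -0.879 -0.446 -0.166
outer loop
vertex -3.502 -2.692 -3.693
vertex -3.164 -3.537 -3.212
vertex -3.959 -2.469 -1.877
endloop
endfacet
facet normal 0.732 -0.091 -0.675
outer loop
vertex -3.164 -3.537 -3.212
vertex -2.801 -2.611 -2.943
vertex -2.463 -3.457 -2.462
endloop
endfacet
facet normal -0.372 -0.820 0.435
outer loop
vertex -3.164 -3.537 -3.212
vertex -2.463 -3.457 -2.462
vertex -3.959 -2.469 -1.877
endloop
endfacet
facet normal 0.732 -0.091 -0.675
outer loop
vertex -2.463 -3.457 -2.462
vertex -2.801 -2.611 -2.943
vertex -2.1 -2.531 -2.193
endloop
endfacet
facet normal 0.148 -0.329 0.933
outer loop
vertex -2.463 -3.457 -2.462
vertex -2.1 -2.531 -2.193
vertex -3.959 -2.469 -1.877
endloop
endfacet

endsolid


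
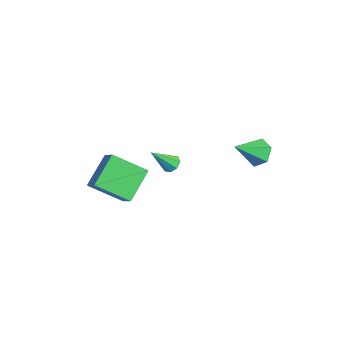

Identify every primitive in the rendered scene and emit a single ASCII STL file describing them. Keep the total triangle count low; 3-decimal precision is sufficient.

solid 
facet normal -0.179 0.770 -0.613
outer loop
vertex 3.603 1.614 0.457
vertex 3.203 1.964 1.014
vertex 3.96 2.088 0.948
endloop
endfacet
facet normal 0.871 -0.447 -0.202
outer loop
vertex 3.603 1.614 0.457
vertex 3.96 2.088 0.948
vertex 3.497 0.696 2.026
endloop
endfacet
facet normal -0.179 0.768 -0.614
outer loop
vertex 3.96 2.088 0.948
vertex 3.203 1.964 1.014
vertex 3.559 2.439 1.504
endloop
endfacet
facet normal 0.841 0.128 0.526
outer loop
vertex 3.96 2.088 0.948
vertex 3.559 2.439 1.504
vertex 3.497 0.696 2.026
endloop
endfacet
facet normal -0.179 0.768 -0.614
outer loop
vertex 3.559 2.439 1.504
vertex 3.203 1.964 1.014
vertex 2.802 2.315 1.57
endloop
endfacet
facet normal 0.037 0.286 0.958
outer loop
vertex 3.559 2.439 1.504
vertex 2.802 2.315 1.57
vertex 3.497 0.696 2.026
endloop
endfacet
facet normal -0.177 0.769 -0.614
outer loop
vertex 2.802 2.315 1.57
vertex 3.203 1.964 1.014
vertex 2.445 1.841 1.079
endloop
endfacet
facet normal -0.738 -0.130 0.662
outer loop
vertex 2.802 2.315 1.57
vertex 2.445 1.841 1.079
vertex 3.497 0.696 2.026
endloop
endfacet
facet normal -0.177 0.769 -0.614
outer loop
vertex 2.445 1.841 1.079
vertex 3.203 1.964 1.014
vertex 2.846 1.49 0.523
endloop
endfacet
facet normal -0.707 -0.704 -0.066
outer loop
vertex 2.445 1.841 1.079
vertex 2.846 1.49 0.523
vertex 3.497 0.696 2.026
endloop
endfacet
facet normal -0.179 0.770 -0.613
outer loop
vertex 2.846 1.49 0.523
vertex 3.203 1.964 1.014
vertex 3.603 1.614 0.457
endloop
endfacet
facet normal 0.098 -0.862 -0.498
outer loop
vertex 2.846 1.49 0.523
vertex 3.603 1.614 0.457
vertex 3.497 0.696 2.026
endloop
endfacet
facet normal -0.771 -0.052 -0.635
outer loop
vertex 0.15 -5.092 -1.716
vertex -0.798 -3.919 -0.662
vertex 0.866 -3.624 -2.706
endloop
endfacet
facet normal 0.515 -0.638 -0.573
outer loop
vertex 1.798 -3.561 -1.938
vertex 0.15 -5.092 -1.716
vertex 0.866 -3.624 -2.706
endloop
endfacet
facet normal -0.771 -0.052 -0.635
outer loop
vertex 0.866 -3.624 -2.706
vertex -0.798 -3.919 -0.662
vertex -0.082 -2.451 -1.652
endloop
endfacet
facet normal 0.375 0.769 -0.518
outer loop
vertex -0.082 -2.451 -1.652
vertex 1.798 -3.561 -1.938
vertex 0.866 -3.624 -2.706
endloop
endfacet
facet normal -0.375 -0.769 0.518
outer loop
vertex 0.15 -5.092 -1.716
vertex 0.134 -3.856 0.106
vertex -0.798 -3.919 -0.662
endloop
endfacet
facet normal 0.515 -0.638 -0.573
outer loop
vertex 1.082 -5.029 -0.948
vertex 0.15 -5.092 -1.716
vertex 1.798 -3.561 -1.938
endloop
endfacet
facet normal -0.375 -0.769 0.518
outer loop
vertex 1.082 -5.029 -0.948
vertex 0.134 -3.856 0.106
vertex 0.15 -5.092 -1.716
endloop
endfacet
facet normal -0.515 0.638 0.573
outer loop
vertex -0.798 -3.919 -0.662
vertex 0.134 -3.856 0.106
vertex -0.082 -2.451 -1.652
endloop
endfacet
facet normal 0.375 0.769 -0.518
outer loop
vertex 0.85 -2.388 -0.884
vertex 1.798 -3.561 -1.938
vertex -0.082 -2.451 -1.652
endloop
endfacet
facet normal -0.515 0.638 0.573
outer loop
vertex -0.082 -2.451 -1.652
vertex 0.134 -3.856 0.106
vertex 0.85 -2.388 -0.884
endloop
endfacet
facet normal 0.771 0.052 0.635
outer loop
vertex 0.85 -2.388 -0.884
vertex 1.082 -5.029 -0.948
vertex 1.798 -3.561 -1.938
endloop
endfacet
facet normal 0.771 0.052 0.635
outer loop
vertex 0.134 -3.856 0.106
vertex 1.082 -5.029 -0.948
vertex 0.85 -2.388 -0.884
endloop
endfacet
facet normal -0.016 0.666 -0.746
outer loop
vertex 1.304 -1.026 -0.295
vertex 1.03 -1.341 -0.57
vertex 0.928 -0.977 -0.243
endloop
endfacet
facet normal 0.183 0.507 0.842
outer loop
vertex 1.304 -1.026 -0.295
vertex 0.928 -0.977 -0.243
vertex 1.05 -2.339 0.55
endloop
endfacet
facet normal -0.013 0.666 -0.746
outer loop
vertex 0.928 -0.977 -0.243
vertex 1.03 -1.341 -0.57
vertex 0.612 -1.14 -0.383
endloop
endfacet
facet normal -0.534 0.389 0.751
outer loop
vertex 0.928 -0.977 -0.243
vertex 0.612 -1.14 -0.383
vertex 1.05 -2.339 0.55
endloop
endfacet
facet normal -0.015 0.664 -0.748
outer loop
vertex 0.612 -1.14 -0.383
vertex 1.03 -1.341 -0.57
vertex 0.54 -1.422 -0.632
endloop
endfacet
facet normal -0.934 -0.070 0.349
outer loop
vertex 0.612 -1.14 -0.383
vertex 0.54 -1.422 -0.632
vertex 1.05 -2.339 0.55
endloop
endfacet
facet normal -0.016 0.665 -0.746
outer loop
vertex 0.54 -1.422 -0.632
vertex 1.03 -1.341 -0.57
vertex 0.755 -1.656 -0.845
endloop
endfacet
facet normal -0.786 -0.604 -0.130
outer loop
vertex 0.54 -1.422 -0.632
vertex 0.755 -1.656 -0.845
vertex 1.05 -2.339 0.55
endloop
endfacet
facet normal -0.015 0.665 -0.747
outer loop
vertex 0.755 -1.656 -0.845
vertex 1.03 -1.341 -0.57
vertex 1.131 -1.706 -0.897
endloop
endfacet
facet normal -0.175 -0.898 -0.403
outer loop
vertex 0.755 -1.656 -0.845
vertex 1.131 -1.706 -0.897
vertex 1.05 -2.339 0.55
endloop
endfacet
facet normal -0.014 0.665 -0.747
outer loop
vertex 1.131 -1.706 -0.897
vertex 1.03 -1.341 -0.57
vertex 1.448 -1.542 -0.757
endloop
endfacet
facet normal 0.542 -0.781 -0.311
outer loop
vertex 1.131 -1.706 -0.897
vertex 1.448 -1.542 -0.757
vertex 1.05 -2.339 0.55
endloop
endfacet
facet normal -0.013 0.666 -0.745
outer loop
vertex 1.448 -1.542 -0.757
vertex 1.03 -1.341 -0.57
vertex 1.519 -1.261 -0.507
endloop
endfacet
facet normal 0.943 -0.320 0.092
outer loop
vertex 1.448 -1.542 -0.757
vertex 1.519 -1.261 -0.507
vertex 1.05 -2.339 0.55
endloop
endfacet
facet normal -0.012 0.664 -0.748
outer loop
vertex 1.519 -1.261 -0.507
vertex 1.03 -1.341 -0.57
vertex 1.304 -1.026 -0.295
endloop
endfacet
facet normal 0.794 0.213 0.569
outer loop
vertex 1.519 -1.261 -0.507
vertex 1.304 -1.026 -0.295
vertex 1.05 -2.339 0.55
endloop
endfacet

endsolid
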